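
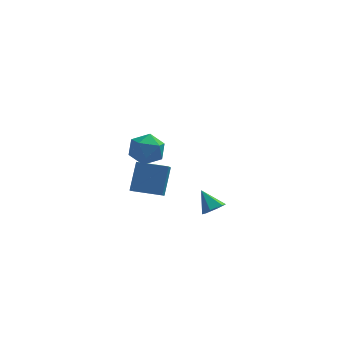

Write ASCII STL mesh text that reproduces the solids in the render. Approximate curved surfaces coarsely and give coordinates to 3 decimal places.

solid 
facet normal -0.989 0.097 0.114
outer loop
vertex -4.196 1.861 -2.786
vertex -3.933 2.836 -1.332
vertex -4.169 3.162 -3.664
endloop
endfacet
facet normal -0.149 -0.551 -0.821
outer loop
vertex -2.567 3.004 -3.848
vertex -4.196 1.861 -2.786
vertex -4.169 3.162 -3.664
endloop
endfacet
facet normal -0.989 0.097 0.114
outer loop
vertex -4.169 3.162 -3.664
vertex -3.933 2.836 -1.332
vertex -3.906 4.137 -2.21
endloop
endfacet
facet normal 0.018 0.829 -0.559
outer loop
vertex -3.906 4.137 -2.21
vertex -2.567 3.004 -3.848
vertex -4.169 3.162 -3.664
endloop
endfacet
facet normal -0.018 -0.829 0.559
outer loop
vertex -4.196 1.861 -2.786
vertex -2.331 2.678 -1.516
vertex -3.933 2.836 -1.332
endloop
endfacet
facet normal -0.149 -0.551 -0.821
outer loop
vertex -2.594 1.703 -2.97
vertex -4.196 1.861 -2.786
vertex -2.567 3.004 -3.848
endloop
endfacet
facet normal -0.018 -0.829 0.559
outer loop
vertex -2.594 1.703 -2.97
vertex -2.331 2.678 -1.516
vertex -4.196 1.861 -2.786
endloop
endfacet
facet normal 0.149 0.551 0.821
outer loop
vertex -3.933 2.836 -1.332
vertex -2.331 2.678 -1.516
vertex -3.906 4.137 -2.21
endloop
endfacet
facet normal 0.018 0.829 -0.559
outer loop
vertex -2.304 3.979 -2.394
vertex -2.567 3.004 -3.848
vertex -3.906 4.137 -2.21
endloop
endfacet
facet normal 0.149 0.551 0.821
outer loop
vertex -3.906 4.137 -2.21
vertex -2.331 2.678 -1.516
vertex -2.304 3.979 -2.394
endloop
endfacet
facet normal 0.989 -0.097 -0.114
outer loop
vertex -2.304 3.979 -2.394
vertex -2.594 1.703 -2.97
vertex -2.567 3.004 -3.848
endloop
endfacet
facet normal 0.989 -0.097 -0.114
outer loop
vertex -2.331 2.678 -1.516
vertex -2.594 1.703 -2.97
vertex -2.304 3.979 -2.394
endloop
endfacet
facet normal 0.500 -0.513 -0.698
outer loop
vertex 0.52 1.007 -3.067
vertex -0.037 0.699 -3.24
vertex 0.131 1.264 -3.535
endloop
endfacet
facet normal 0.378 0.907 0.184
outer loop
vertex 0.52 1.007 -3.067
vertex 0.131 1.264 -3.535
vertex -0.683 1.361 -2.34
endloop
endfacet
facet normal 0.500 -0.513 -0.698
outer loop
vertex 0.131 1.264 -3.535
vertex -0.037 0.699 -3.24
vertex -0.426 0.955 -3.707
endloop
endfacet
facet normal -0.379 0.865 -0.328
outer loop
vertex 0.131 1.264 -3.535
vertex -0.426 0.955 -3.707
vertex -0.683 1.361 -2.34
endloop
endfacet
facet normal 0.499 -0.514 -0.698
outer loop
vertex -0.426 0.955 -3.707
vertex -0.037 0.699 -3.24
vertex -0.595 0.39 -3.412
endloop
endfacet
facet normal -0.959 0.167 -0.230
outer loop
vertex -0.426 0.955 -3.707
vertex -0.595 0.39 -3.412
vertex -0.683 1.361 -2.34
endloop
endfacet
facet normal 0.500 -0.514 -0.697
outer loop
vertex -0.595 0.39 -3.412
vertex -0.037 0.699 -3.24
vertex -0.206 0.133 -2.944
endloop
endfacet
facet normal -0.783 -0.492 0.381
outer loop
vertex -0.595 0.39 -3.412
vertex -0.206 0.133 -2.944
vertex -0.683 1.361 -2.34
endloop
endfacet
facet normal 0.500 -0.514 -0.697
outer loop
vertex -0.206 0.133 -2.944
vertex -0.037 0.699 -3.24
vertex 0.351 0.442 -2.772
endloop
endfacet
facet normal -0.026 -0.449 0.893
outer loop
vertex -0.206 0.133 -2.944
vertex 0.351 0.442 -2.772
vertex -0.683 1.361 -2.34
endloop
endfacet
facet normal 0.500 -0.514 -0.697
outer loop
vertex 0.351 0.442 -2.772
vertex -0.037 0.699 -3.24
vertex 0.52 1.007 -3.067
endloop
endfacet
facet normal 0.554 0.249 0.795
outer loop
vertex 0.351 0.442 -2.772
vertex 0.52 1.007 -3.067
vertex -0.683 1.361 -2.34
endloop
endfacet
facet normal 0.416 0.763 0.494
outer loop
vertex -3.042 -2.015 3.172
vertex -2.869 -2.585 3.907
vertex -2.226 -2.491 3.22
endloop
endfacet
facet normal 0.502 0.839 -0.211
outer loop
vertex -3.042 -2.015 3.172
vertex -2.226 -2.491 3.22
vertex -2.686 -2.423 2.396
endloop
endfacet
facet normal -0.146 0.847 -0.512
outer loop
vertex -3.042 -2.015 3.172
vertex -2.686 -2.423 2.396
vertex -3.614 -2.475 2.574
endloop
endfacet
facet normal -0.631 0.776 0.007
outer loop
vertex -3.042 -2.015 3.172
vertex -3.614 -2.475 2.574
vertex -3.727 -2.575 3.508
endloop
endfacet
facet normal -0.284 0.724 0.628
outer loop
vertex -3.042 -2.015 3.172
vertex -3.727 -2.575 3.508
vertex -2.869 -2.585 3.907
endloop
endfacet
facet normal 0.851 0.266 -0.453
outer loop
vertex -2.686 -2.423 2.396
vertex -2.226 -2.491 3.22
vertex -2.293 -3.245 2.652
endloop
endfacet
facet normal 0.713 0.144 0.687
outer loop
vertex -2.226 -2.491 3.22
vertex -2.869 -2.585 3.907
vertex -2.406 -3.345 3.586
endloop
endfacet
facet normal -0.420 0.081 0.904
outer loop
vertex -2.869 -2.585 3.907
vertex -3.727 -2.575 3.508
vertex -3.334 -3.397 3.764
endloop
endfacet
facet normal -0.981 0.163 -0.101
outer loop
vertex -3.727 -2.575 3.508
vertex -3.614 -2.475 2.574
vertex -3.794 -3.329 2.94
endloop
endfacet
facet normal -0.196 0.278 -0.940
outer loop
vertex -3.614 -2.475 2.574
vertex -2.686 -2.423 2.396
vertex -3.151 -3.235 2.253
endloop
endfacet
facet normal 0.631 -0.776 -0.007
outer loop
vertex -2.978 -3.805 2.988
vertex -2.293 -3.245 2.652
vertex -2.406 -3.345 3.586
endloop
endfacet
facet normal 0.146 -0.847 0.512
outer loop
vertex -2.978 -3.805 2.988
vertex -2.406 -3.345 3.586
vertex -3.334 -3.397 3.764
endloop
endfacet
facet normal -0.502 -0.839 0.211
outer loop
vertex -2.978 -3.805 2.988
vertex -3.334 -3.397 3.764
vertex -3.794 -3.329 2.94
endloop
endfacet
facet normal -0.416 -0.763 -0.494
outer loop
vertex -2.978 -3.805 2.988
vertex -3.794 -3.329 2.94
vertex -3.151 -3.235 2.253
endloop
endfacet
facet normal 0.284 -0.724 -0.628
outer loop
vertex -2.978 -3.805 2.988
vertex -3.151 -3.235 2.253
vertex -2.293 -3.245 2.652
endloop
endfacet
facet normal 0.981 -0.163 0.101
outer loop
vertex -2.406 -3.345 3.586
vertex -2.293 -3.245 2.652
vertex -2.226 -2.491 3.22
endloop
endfacet
facet normal 0.196 -0.278 0.940
outer loop
vertex -3.334 -3.397 3.764
vertex -2.406 -3.345 3.586
vertex -2.869 -2.585 3.907
endloop
endfacet
facet normal -0.851 -0.266 0.453
outer loop
vertex -3.794 -3.329 2.94
vertex -3.334 -3.397 3.764
vertex -3.727 -2.575 3.508
endloop
endfacet
facet normal -0.713 -0.144 -0.687
outer loop
vertex -3.151 -3.235 2.253
vertex -3.794 -3.329 2.94
vertex -3.614 -2.475 2.574
endloop
endfacet
facet normal 0.420 -0.081 -0.904
outer loop
vertex -2.293 -3.245 2.652
vertex -3.151 -3.235 2.253
vertex -2.686 -2.423 2.396
endloop
endfacet

endsolid


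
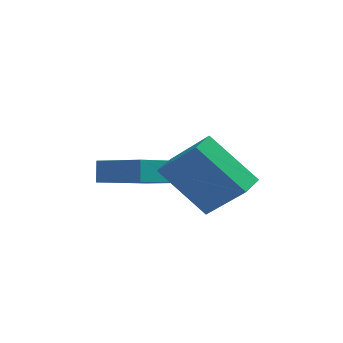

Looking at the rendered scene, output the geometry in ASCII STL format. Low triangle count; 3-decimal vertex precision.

solid 
facet normal -0.580 0.326 -0.746
outer loop
vertex 0.39 1.419 2.84
vertex 0.745 2.157 2.886
vertex 1.908 0.78 1.381
endloop
endfacet
facet normal -0.433 -0.900 -0.056
outer loop
vertex 3.115 0.103 2.934
vertex 0.39 1.419 2.84
vertex 1.908 0.78 1.381
endloop
endfacet
facet normal -0.580 0.326 -0.746
outer loop
vertex 1.908 0.78 1.381
vertex 0.745 2.157 2.886
vertex 2.263 1.518 1.427
endloop
endfacet
facet normal 0.690 -0.291 -0.663
outer loop
vertex 2.263 1.518 1.427
vertex 3.115 0.103 2.934
vertex 1.908 0.78 1.381
endloop
endfacet
facet normal -0.690 0.291 0.663
outer loop
vertex 0.39 1.419 2.84
vertex 1.952 1.48 4.439
vertex 0.745 2.157 2.886
endloop
endfacet
facet normal -0.433 -0.900 -0.056
outer loop
vertex 1.597 0.742 4.393
vertex 0.39 1.419 2.84
vertex 3.115 0.103 2.934
endloop
endfacet
facet normal -0.690 0.291 0.663
outer loop
vertex 1.597 0.742 4.393
vertex 1.952 1.48 4.439
vertex 0.39 1.419 2.84
endloop
endfacet
facet normal 0.433 0.900 0.056
outer loop
vertex 0.745 2.157 2.886
vertex 1.952 1.48 4.439
vertex 2.263 1.518 1.427
endloop
endfacet
facet normal 0.690 -0.291 -0.663
outer loop
vertex 3.47 0.841 2.98
vertex 3.115 0.103 2.934
vertex 2.263 1.518 1.427
endloop
endfacet
facet normal 0.433 0.900 0.056
outer loop
vertex 2.263 1.518 1.427
vertex 1.952 1.48 4.439
vertex 3.47 0.841 2.98
endloop
endfacet
facet normal 0.580 -0.326 0.746
outer loop
vertex 3.47 0.841 2.98
vertex 1.597 0.742 4.393
vertex 3.115 0.103 2.934
endloop
endfacet
facet normal 0.580 -0.326 0.746
outer loop
vertex 1.952 1.48 4.439
vertex 1.597 0.742 4.393
vertex 3.47 0.841 2.98
endloop
endfacet
facet normal -0.755 0.515 -0.407
outer loop
vertex -1.693 3.521 1.781
vertex -0.265 4.886 0.86
vertex -1.662 3.029 1.101
endloop
endfacet
facet normal -0.655 -0.626 0.423
outer loop
vertex -0.175 2.014 1.9
vertex -1.693 3.521 1.781
vertex -1.662 3.029 1.101
endloop
endfacet
facet normal -0.755 0.515 -0.406
outer loop
vertex -1.662 3.029 1.101
vertex -0.265 4.886 0.86
vertex -0.234 4.394 0.179
endloop
endfacet
facet normal 0.036 -0.585 -0.810
outer loop
vertex -0.234 4.394 0.179
vertex -0.175 2.014 1.9
vertex -1.662 3.029 1.101
endloop
endfacet
facet normal -0.036 0.585 0.810
outer loop
vertex -1.693 3.521 1.781
vertex 1.222 3.871 1.659
vertex -0.265 4.886 0.86
endloop
endfacet
facet normal -0.655 -0.626 0.423
outer loop
vertex -0.206 2.506 2.581
vertex -1.693 3.521 1.781
vertex -0.175 2.014 1.9
endloop
endfacet
facet normal -0.036 0.585 0.810
outer loop
vertex -0.206 2.506 2.581
vertex 1.222 3.871 1.659
vertex -1.693 3.521 1.781
endloop
endfacet
facet normal 0.655 0.626 -0.423
outer loop
vertex -0.265 4.886 0.86
vertex 1.222 3.871 1.659
vertex -0.234 4.394 0.179
endloop
endfacet
facet normal 0.037 -0.585 -0.810
outer loop
vertex 1.253 3.379 0.979
vertex -0.175 2.014 1.9
vertex -0.234 4.394 0.179
endloop
endfacet
facet normal 0.655 0.626 -0.423
outer loop
vertex -0.234 4.394 0.179
vertex 1.222 3.871 1.659
vertex 1.253 3.379 0.979
endloop
endfacet
facet normal 0.755 -0.515 0.407
outer loop
vertex 1.253 3.379 0.979
vertex -0.206 2.506 2.581
vertex -0.175 2.014 1.9
endloop
endfacet
facet normal 0.755 -0.515 0.407
outer loop
vertex 1.222 3.871 1.659
vertex -0.206 2.506 2.581
vertex 1.253 3.379 0.979
endloop
endfacet

endsolid


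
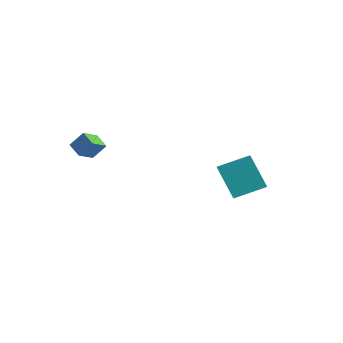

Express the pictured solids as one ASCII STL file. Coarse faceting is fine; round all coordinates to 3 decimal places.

solid 
facet normal -0.435 -0.489 -0.756
outer loop
vertex -1.684 -3.586 -1.636
vertex -2.431 -3.377 -1.341
vertex -1.667 -2.692 -2.224
endloop
endfacet
facet normal 0.900 -0.251 -0.356
outer loop
vertex -1.249 -2.223 -1.499
vertex -1.684 -3.586 -1.636
vertex -1.667 -2.692 -2.224
endloop
endfacet
facet normal -0.435 -0.489 -0.756
outer loop
vertex -1.667 -2.692 -2.224
vertex -2.431 -3.377 -1.341
vertex -2.414 -2.484 -1.929
endloop
endfacet
facet normal 0.016 0.835 -0.549
outer loop
vertex -2.414 -2.484 -1.929
vertex -1.249 -2.223 -1.499
vertex -1.667 -2.692 -2.224
endloop
endfacet
facet normal -0.017 -0.835 0.550
outer loop
vertex -1.684 -3.586 -1.636
vertex -2.013 -2.908 -0.616
vertex -2.431 -3.377 -1.341
endloop
endfacet
facet normal 0.900 -0.251 -0.356
outer loop
vertex -1.266 -3.116 -0.911
vertex -1.684 -3.586 -1.636
vertex -1.249 -2.223 -1.499
endloop
endfacet
facet normal -0.015 -0.835 0.550
outer loop
vertex -1.266 -3.116 -0.911
vertex -2.013 -2.908 -0.616
vertex -1.684 -3.586 -1.636
endloop
endfacet
facet normal -0.900 0.252 0.356
outer loop
vertex -2.431 -3.377 -1.341
vertex -2.013 -2.908 -0.616
vertex -2.414 -2.484 -1.929
endloop
endfacet
facet normal 0.016 0.835 -0.550
outer loop
vertex -1.996 -2.014 -1.204
vertex -1.249 -2.223 -1.499
vertex -2.414 -2.484 -1.929
endloop
endfacet
facet normal -0.900 0.251 0.356
outer loop
vertex -2.414 -2.484 -1.929
vertex -2.013 -2.908 -0.616
vertex -1.996 -2.014 -1.204
endloop
endfacet
facet normal 0.435 0.489 0.756
outer loop
vertex -1.996 -2.014 -1.204
vertex -1.266 -3.116 -0.911
vertex -1.249 -2.223 -1.499
endloop
endfacet
facet normal 0.435 0.489 0.756
outer loop
vertex -2.013 -2.908 -0.616
vertex -1.266 -3.116 -0.911
vertex -1.996 -2.014 -1.204
endloop
endfacet
facet normal -0.632 0.145 0.761
outer loop
vertex 2.999 0.449 -2.45
vertex 3.953 1.659 -1.888
vertex 2.186 1.497 -3.326
endloop
endfacet
facet normal -0.582 -0.738 -0.342
outer loop
vertex 3.387 1.221 -4.772
vertex 2.999 0.449 -2.45
vertex 2.186 1.497 -3.326
endloop
endfacet
facet normal -0.632 0.145 0.761
outer loop
vertex 2.186 1.497 -3.326
vertex 3.953 1.659 -1.888
vertex 3.14 2.707 -2.764
endloop
endfacet
facet normal -0.512 0.659 -0.551
outer loop
vertex 3.14 2.707 -2.764
vertex 3.387 1.221 -4.772
vertex 2.186 1.497 -3.326
endloop
endfacet
facet normal 0.512 -0.659 0.551
outer loop
vertex 2.999 0.449 -2.45
vertex 5.154 1.383 -3.334
vertex 3.953 1.659 -1.888
endloop
endfacet
facet normal -0.582 -0.738 -0.342
outer loop
vertex 4.2 0.173 -3.896
vertex 2.999 0.449 -2.45
vertex 3.387 1.221 -4.772
endloop
endfacet
facet normal 0.512 -0.659 0.551
outer loop
vertex 4.2 0.173 -3.896
vertex 5.154 1.383 -3.334
vertex 2.999 0.449 -2.45
endloop
endfacet
facet normal 0.582 0.738 0.342
outer loop
vertex 3.953 1.659 -1.888
vertex 5.154 1.383 -3.334
vertex 3.14 2.707 -2.764
endloop
endfacet
facet normal -0.512 0.659 -0.551
outer loop
vertex 4.341 2.431 -4.21
vertex 3.387 1.221 -4.772
vertex 3.14 2.707 -2.764
endloop
endfacet
facet normal 0.582 0.738 0.342
outer loop
vertex 3.14 2.707 -2.764
vertex 5.154 1.383 -3.334
vertex 4.341 2.431 -4.21
endloop
endfacet
facet normal 0.632 -0.145 -0.761
outer loop
vertex 4.341 2.431 -4.21
vertex 4.2 0.173 -3.896
vertex 3.387 1.221 -4.772
endloop
endfacet
facet normal 0.632 -0.145 -0.761
outer loop
vertex 5.154 1.383 -3.334
vertex 4.2 0.173 -3.896
vertex 4.341 2.431 -4.21
endloop
endfacet

endsolid


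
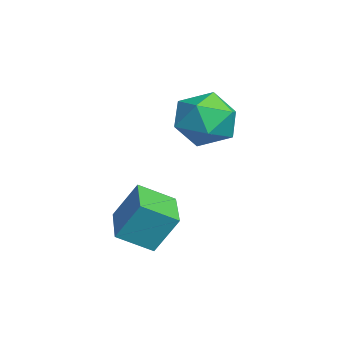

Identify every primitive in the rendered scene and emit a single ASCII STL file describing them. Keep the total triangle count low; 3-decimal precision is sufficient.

solid 
facet normal -0.995 0.053 0.085
outer loop
vertex -1.561 0.027 -1.456
vertex -1.415 0.752 -0.197
vertex -1.557 1.154 -2.105
endloop
endfacet
facet normal -0.100 -0.496 -0.862
outer loop
vertex 0.055 1.068 -2.243
vertex -1.561 0.027 -1.456
vertex -1.557 1.154 -2.105
endloop
endfacet
facet normal -0.995 0.053 0.085
outer loop
vertex -1.557 1.154 -2.105
vertex -1.415 0.752 -0.197
vertex -1.411 1.878 -0.846
endloop
endfacet
facet normal 0.004 0.867 -0.499
outer loop
vertex -1.411 1.878 -0.846
vertex 0.055 1.068 -2.243
vertex -1.557 1.154 -2.105
endloop
endfacet
facet normal -0.003 -0.866 0.499
outer loop
vertex -1.561 0.027 -1.456
vertex 0.197 0.666 -0.335
vertex -1.415 0.752 -0.197
endloop
endfacet
facet normal -0.100 -0.497 -0.862
outer loop
vertex 0.051 -0.058 -1.594
vertex -1.561 0.027 -1.456
vertex 0.055 1.068 -2.243
endloop
endfacet
facet normal -0.003 -0.867 0.499
outer loop
vertex 0.051 -0.058 -1.594
vertex 0.197 0.666 -0.335
vertex -1.561 0.027 -1.456
endloop
endfacet
facet normal 0.100 0.497 0.862
outer loop
vertex -1.415 0.752 -0.197
vertex 0.197 0.666 -0.335
vertex -1.411 1.878 -0.846
endloop
endfacet
facet normal 0.003 0.866 -0.499
outer loop
vertex 0.201 1.793 -0.984
vertex 0.055 1.068 -2.243
vertex -1.411 1.878 -0.846
endloop
endfacet
facet normal 0.100 0.496 0.862
outer loop
vertex -1.411 1.878 -0.846
vertex 0.197 0.666 -0.335
vertex 0.201 1.793 -0.984
endloop
endfacet
facet normal 0.995 -0.053 -0.085
outer loop
vertex 0.201 1.793 -0.984
vertex 0.051 -0.058 -1.594
vertex 0.055 1.068 -2.243
endloop
endfacet
facet normal 0.995 -0.053 -0.085
outer loop
vertex 0.197 0.666 -0.335
vertex 0.051 -0.058 -1.594
vertex 0.201 1.793 -0.984
endloop
endfacet
facet normal -0.042 0.783 0.621
outer loop
vertex -3.467 3.96 1.826
vertex -3.355 3.261 2.714
vertex -2.433 3.703 2.219
endloop
endfacet
facet normal 0.243 0.970 -0.006
outer loop
vertex -3.467 3.96 1.826
vertex -2.433 3.703 2.219
vertex -2.622 3.744 1.1
endloop
endfacet
facet normal -0.233 0.824 -0.516
outer loop
vertex -3.467 3.96 1.826
vertex -2.622 3.744 1.1
vertex -3.66 3.328 0.903
endloop
endfacet
facet normal -0.812 0.547 -0.205
outer loop
vertex -3.467 3.96 1.826
vertex -3.66 3.328 0.903
vertex -4.113 3.03 1.901
endloop
endfacet
facet normal -0.693 0.521 0.498
outer loop
vertex -3.467 3.96 1.826
vertex -4.113 3.03 1.901
vertex -3.355 3.261 2.714
endloop
endfacet
facet normal 0.819 0.562 -0.118
outer loop
vertex -2.622 3.744 1.1
vertex -2.433 3.703 2.219
vertex -1.987 2.91 1.539
endloop
endfacet
facet normal 0.357 0.259 0.897
outer loop
vertex -2.433 3.703 2.219
vertex -3.355 3.261 2.714
vertex -2.44 2.612 2.537
endloop
endfacet
facet normal -0.698 -0.164 0.697
outer loop
vertex -3.355 3.261 2.714
vertex -4.113 3.03 1.901
vertex -3.478 2.196 2.34
endloop
endfacet
facet normal -0.889 -0.123 -0.440
outer loop
vertex -4.113 3.03 1.901
vertex -3.66 3.328 0.903
vertex -3.667 2.237 1.221
endloop
endfacet
facet normal 0.049 0.326 -0.944
outer loop
vertex -3.66 3.328 0.903
vertex -2.622 3.744 1.1
vertex -2.745 2.679 0.726
endloop
endfacet
facet normal 0.812 -0.547 0.205
outer loop
vertex -2.633 1.98 1.614
vertex -1.987 2.91 1.539
vertex -2.44 2.612 2.537
endloop
endfacet
facet normal 0.233 -0.824 0.516
outer loop
vertex -2.633 1.98 1.614
vertex -2.44 2.612 2.537
vertex -3.478 2.196 2.34
endloop
endfacet
facet normal -0.243 -0.970 0.006
outer loop
vertex -2.633 1.98 1.614
vertex -3.478 2.196 2.34
vertex -3.667 2.237 1.221
endloop
endfacet
facet normal 0.042 -0.783 -0.621
outer loop
vertex -2.633 1.98 1.614
vertex -3.667 2.237 1.221
vertex -2.745 2.679 0.726
endloop
endfacet
facet normal 0.693 -0.521 -0.498
outer loop
vertex -2.633 1.98 1.614
vertex -2.745 2.679 0.726
vertex -1.987 2.91 1.539
endloop
endfacet
facet normal 0.889 0.123 0.440
outer loop
vertex -2.44 2.612 2.537
vertex -1.987 2.91 1.539
vertex -2.433 3.703 2.219
endloop
endfacet
facet normal -0.049 -0.326 0.944
outer loop
vertex -3.478 2.196 2.34
vertex -2.44 2.612 2.537
vertex -3.355 3.261 2.714
endloop
endfacet
facet normal -0.819 -0.562 0.118
outer loop
vertex -3.667 2.237 1.221
vertex -3.478 2.196 2.34
vertex -4.113 3.03 1.901
endloop
endfacet
facet normal -0.357 -0.259 -0.897
outer loop
vertex -2.745 2.679 0.726
vertex -3.667 2.237 1.221
vertex -3.66 3.328 0.903
endloop
endfacet
facet normal 0.698 0.164 -0.697
outer loop
vertex -1.987 2.91 1.539
vertex -2.745 2.679 0.726
vertex -2.622 3.744 1.1
endloop
endfacet

endsolid


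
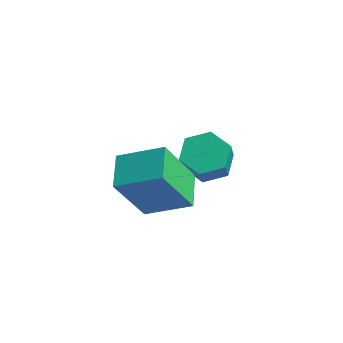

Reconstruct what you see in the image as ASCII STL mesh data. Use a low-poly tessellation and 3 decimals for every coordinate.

solid 
facet normal -0.739 0.533 0.412
outer loop
vertex -0.404 -2.766 -1.301
vertex 0.649 -1.763 -0.708
vertex -0.53 -1.645 -2.976
endloop
endfacet
facet normal -0.670 -0.639 -0.377
outer loop
vertex 0.431 -2.337 -3.512
vertex -0.404 -2.766 -1.301
vertex -0.53 -1.645 -2.976
endloop
endfacet
facet normal -0.740 0.532 0.412
outer loop
vertex -0.53 -1.645 -2.976
vertex 0.649 -1.763 -0.708
vertex 0.522 -0.642 -2.383
endloop
endfacet
facet normal -0.062 0.556 -0.829
outer loop
vertex 0.522 -0.642 -2.383
vertex 0.431 -2.337 -3.512
vertex -0.53 -1.645 -2.976
endloop
endfacet
facet normal 0.062 -0.556 0.829
outer loop
vertex -0.404 -2.766 -1.301
vertex 1.61 -2.455 -1.244
vertex 0.649 -1.763 -0.708
endloop
endfacet
facet normal -0.670 -0.639 -0.377
outer loop
vertex 0.558 -3.458 -1.837
vertex -0.404 -2.766 -1.301
vertex 0.431 -2.337 -3.512
endloop
endfacet
facet normal 0.062 -0.556 0.829
outer loop
vertex 0.558 -3.458 -1.837
vertex 1.61 -2.455 -1.244
vertex -0.404 -2.766 -1.301
endloop
endfacet
facet normal 0.670 0.639 0.377
outer loop
vertex 0.649 -1.763 -0.708
vertex 1.61 -2.455 -1.244
vertex 0.522 -0.642 -2.383
endloop
endfacet
facet normal -0.062 0.556 -0.829
outer loop
vertex 1.484 -1.334 -2.919
vertex 0.431 -2.337 -3.512
vertex 0.522 -0.642 -2.383
endloop
endfacet
facet normal 0.670 0.639 0.377
outer loop
vertex 0.522 -0.642 -2.383
vertex 1.61 -2.455 -1.244
vertex 1.484 -1.334 -2.919
endloop
endfacet
facet normal 0.739 -0.532 -0.412
outer loop
vertex 1.484 -1.334 -2.919
vertex 0.558 -3.458 -1.837
vertex 0.431 -2.337 -3.512
endloop
endfacet
facet normal 0.740 -0.532 -0.412
outer loop
vertex 1.61 -2.455 -1.244
vertex 0.558 -3.458 -1.837
vertex 1.484 -1.334 -2.919
endloop
endfacet
facet normal -0.568 0.453 -0.687
outer loop
vertex -0.188 1.04 -3.397
vertex -0.854 0.764 -3.028
vertex -0.541 1.48 -2.815
endloop
endfacet
facet normal 0.698 0.707 -0.111
outer loop
vertex -0.188 1.04 -3.397
vertex -0.541 1.48 -2.815
vertex 0.801 0.252 -2.201
endloop
endfacet
facet normal 0.698 0.707 -0.111
outer loop
vertex 0.801 0.252 -2.201
vertex -0.541 1.48 -2.815
vertex 0.448 0.692 -1.62
endloop
endfacet
facet normal 0.568 -0.453 0.688
outer loop
vertex 0.801 0.252 -2.201
vertex 0.448 0.692 -1.62
vertex 0.134 -0.024 -1.832
endloop
endfacet
facet normal -0.568 0.453 -0.687
outer loop
vertex -0.541 1.48 -2.815
vertex -0.854 0.764 -3.028
vertex -1.207 1.204 -2.446
endloop
endfacet
facet normal -0.028 0.824 0.566
outer loop
vertex -0.541 1.48 -2.815
vertex -1.207 1.204 -2.446
vertex 0.448 0.692 -1.62
endloop
endfacet
facet normal -0.028 0.824 0.566
outer loop
vertex 0.448 0.692 -1.62
vertex -1.207 1.204 -2.446
vertex -0.218 0.416 -1.251
endloop
endfacet
facet normal 0.568 -0.453 0.687
outer loop
vertex 0.448 0.692 -1.62
vertex -0.218 0.416 -1.251
vertex 0.134 -0.024 -1.832
endloop
endfacet
facet normal -0.568 0.453 -0.687
outer loop
vertex -1.207 1.204 -2.446
vertex -0.854 0.764 -3.028
vertex -1.521 0.488 -2.659
endloop
endfacet
facet normal -0.726 0.117 0.678
outer loop
vertex -1.207 1.204 -2.446
vertex -1.521 0.488 -2.659
vertex -0.218 0.416 -1.251
endloop
endfacet
facet normal -0.726 0.118 0.678
outer loop
vertex -0.218 0.416 -1.251
vertex -1.521 0.488 -2.659
vertex -0.532 -0.3 -1.463
endloop
endfacet
facet normal 0.568 -0.453 0.687
outer loop
vertex -0.218 0.416 -1.251
vertex -0.532 -0.3 -1.463
vertex 0.134 -0.024 -1.832
endloop
endfacet
facet normal -0.568 0.453 -0.688
outer loop
vertex -1.521 0.488 -2.659
vertex -0.854 0.764 -3.028
vertex -1.168 0.048 -3.24
endloop
endfacet
facet normal -0.698 -0.707 0.111
outer loop
vertex -1.521 0.488 -2.659
vertex -1.168 0.048 -3.24
vertex -0.532 -0.3 -1.463
endloop
endfacet
facet normal -0.698 -0.707 0.111
outer loop
vertex -0.532 -0.3 -1.463
vertex -1.168 0.048 -3.24
vertex -0.179 -0.74 -2.045
endloop
endfacet
facet normal 0.568 -0.453 0.687
outer loop
vertex -0.532 -0.3 -1.463
vertex -0.179 -0.74 -2.045
vertex 0.134 -0.024 -1.832
endloop
endfacet
facet normal -0.568 0.453 -0.687
outer loop
vertex -1.168 0.048 -3.24
vertex -0.854 0.764 -3.028
vertex -0.502 0.324 -3.609
endloop
endfacet
facet normal 0.028 -0.824 -0.566
outer loop
vertex -1.168 0.048 -3.24
vertex -0.502 0.324 -3.609
vertex -0.179 -0.74 -2.045
endloop
endfacet
facet normal 0.028 -0.824 -0.566
outer loop
vertex -0.179 -0.74 -2.045
vertex -0.502 0.324 -3.609
vertex 0.487 -0.464 -2.414
endloop
endfacet
facet normal 0.568 -0.453 0.687
outer loop
vertex -0.179 -0.74 -2.045
vertex 0.487 -0.464 -2.414
vertex 0.134 -0.024 -1.832
endloop
endfacet
facet normal -0.568 0.453 -0.687
outer loop
vertex -0.502 0.324 -3.609
vertex -0.854 0.764 -3.028
vertex -0.188 1.04 -3.397
endloop
endfacet
facet normal 0.726 -0.117 -0.678
outer loop
vertex -0.502 0.324 -3.609
vertex -0.188 1.04 -3.397
vertex 0.487 -0.464 -2.414
endloop
endfacet
facet normal 0.726 -0.117 -0.678
outer loop
vertex 0.487 -0.464 -2.414
vertex -0.188 1.04 -3.397
vertex 0.801 0.252 -2.201
endloop
endfacet
facet normal 0.568 -0.453 0.687
outer loop
vertex 0.487 -0.464 -2.414
vertex 0.801 0.252 -2.201
vertex 0.134 -0.024 -1.832
endloop
endfacet

endsolid


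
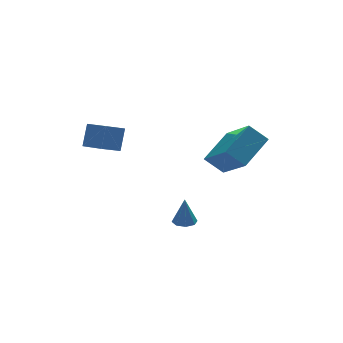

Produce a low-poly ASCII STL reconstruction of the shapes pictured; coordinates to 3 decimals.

solid 
facet normal -0.628 0.426 0.651
outer loop
vertex 0.8 -0.453 -0.352
vertex 2.11 0.32 0.407
vertex 0.583 1.159 -1.616
endloop
endfacet
facet normal -0.771 -0.454 -0.447
outer loop
vertex 1.23 0.72 -2.287
vertex 0.8 -0.453 -0.352
vertex 0.583 1.159 -1.616
endloop
endfacet
facet normal -0.628 0.426 0.651
outer loop
vertex 0.583 1.159 -1.616
vertex 2.11 0.32 0.407
vertex 1.893 1.931 -0.857
endloop
endfacet
facet normal -0.106 0.782 -0.614
outer loop
vertex 1.893 1.931 -0.857
vertex 1.23 0.72 -2.287
vertex 0.583 1.159 -1.616
endloop
endfacet
facet normal 0.106 -0.782 0.614
outer loop
vertex 0.8 -0.453 -0.352
vertex 2.757 -0.119 -0.264
vertex 2.11 0.32 0.407
endloop
endfacet
facet normal -0.771 -0.454 -0.447
outer loop
vertex 1.447 -0.891 -1.023
vertex 0.8 -0.453 -0.352
vertex 1.23 0.72 -2.287
endloop
endfacet
facet normal 0.106 -0.783 0.613
outer loop
vertex 1.447 -0.891 -1.023
vertex 2.757 -0.119 -0.264
vertex 0.8 -0.453 -0.352
endloop
endfacet
facet normal 0.771 0.454 0.446
outer loop
vertex 2.11 0.32 0.407
vertex 2.757 -0.119 -0.264
vertex 1.893 1.931 -0.857
endloop
endfacet
facet normal -0.106 0.783 -0.613
outer loop
vertex 2.54 1.493 -1.528
vertex 1.23 0.72 -2.287
vertex 1.893 1.931 -0.857
endloop
endfacet
facet normal 0.771 0.454 0.447
outer loop
vertex 1.893 1.931 -0.857
vertex 2.757 -0.119 -0.264
vertex 2.54 1.493 -1.528
endloop
endfacet
facet normal 0.628 -0.426 -0.651
outer loop
vertex 2.54 1.493 -1.528
vertex 1.447 -0.891 -1.023
vertex 1.23 0.72 -2.287
endloop
endfacet
facet normal 0.628 -0.426 -0.651
outer loop
vertex 2.757 -0.119 -0.264
vertex 1.447 -0.891 -1.023
vertex 2.54 1.493 -1.528
endloop
endfacet
facet normal -0.018 -0.034 -0.999
outer loop
vertex -0.241 0.284 -4.256
vertex -0.681 0.049 -4.24
vertex -0.537 0.527 -4.259
endloop
endfacet
facet normal 0.600 0.734 0.318
outer loop
vertex -0.241 0.284 -4.256
vertex -0.537 0.527 -4.259
vertex -0.659 0.091 -3.02
endloop
endfacet
facet normal -0.018 -0.034 -0.999
outer loop
vertex -0.537 0.527 -4.259
vertex -0.681 0.049 -4.24
vertex -0.917 0.489 -4.251
endloop
endfacet
facet normal -0.087 0.942 0.323
outer loop
vertex -0.537 0.527 -4.259
vertex -0.917 0.489 -4.251
vertex -0.659 0.091 -3.02
endloop
endfacet
facet normal -0.019 -0.035 -0.999
outer loop
vertex -0.917 0.489 -4.251
vertex -0.681 0.049 -4.24
vertex -1.16 0.194 -4.236
endloop
endfacet
facet normal -0.715 0.607 0.346
outer loop
vertex -0.917 0.489 -4.251
vertex -1.16 0.194 -4.236
vertex -0.659 0.091 -3.02
endloop
endfacet
facet normal -0.019 -0.036 -0.999
outer loop
vertex -1.16 0.194 -4.236
vertex -0.681 0.049 -4.24
vertex -1.122 -0.187 -4.223
endloop
endfacet
facet normal -0.924 -0.079 0.374
outer loop
vertex -1.16 0.194 -4.236
vertex -1.122 -0.187 -4.223
vertex -0.659 0.091 -3.02
endloop
endfacet
facet normal -0.019 -0.036 -0.999
outer loop
vertex -1.122 -0.187 -4.223
vertex -0.681 0.049 -4.24
vertex -0.826 -0.43 -4.22
endloop
endfacet
facet normal -0.587 -0.710 0.390
outer loop
vertex -1.122 -0.187 -4.223
vertex -0.826 -0.43 -4.22
vertex -0.659 0.091 -3.02
endloop
endfacet
facet normal -0.020 -0.036 -0.999
outer loop
vertex -0.826 -0.43 -4.22
vertex -0.681 0.049 -4.24
vertex -0.445 -0.392 -4.229
endloop
endfacet
facet normal 0.101 -0.918 0.384
outer loop
vertex -0.826 -0.43 -4.22
vertex -0.445 -0.392 -4.229
vertex -0.659 0.091 -3.02
endloop
endfacet
facet normal -0.017 -0.034 -0.999
outer loop
vertex -0.445 -0.392 -4.229
vertex -0.681 0.049 -4.24
vertex -0.203 -0.096 -4.243
endloop
endfacet
facet normal 0.730 -0.580 0.361
outer loop
vertex -0.445 -0.392 -4.229
vertex -0.203 -0.096 -4.243
vertex -0.659 0.091 -3.02
endloop
endfacet
facet normal -0.017 -0.036 -0.999
outer loop
vertex -0.203 -0.096 -4.243
vertex -0.681 0.049 -4.24
vertex -0.241 0.284 -4.256
endloop
endfacet
facet normal 0.937 0.105 0.333
outer loop
vertex -0.203 -0.096 -4.243
vertex -0.241 0.284 -4.256
vertex -0.659 0.091 -3.02
endloop
endfacet
facet normal -0.330 -0.406 -0.852
outer loop
vertex -2.586 1.976 -0.889
vertex -3.418 1.831 -0.498
vertex -2.965 3.102 -1.279
endloop
endfacet
facet normal 0.894 0.155 -0.420
outer loop
vertex -2.602 3.549 -0.342
vertex -2.586 1.976 -0.889
vertex -2.965 3.102 -1.279
endloop
endfacet
facet normal -0.330 -0.406 -0.852
outer loop
vertex -2.965 3.102 -1.279
vertex -3.418 1.831 -0.498
vertex -3.797 2.957 -0.888
endloop
endfacet
facet normal -0.303 0.900 -0.312
outer loop
vertex -3.797 2.957 -0.888
vertex -2.602 3.549 -0.342
vertex -2.965 3.102 -1.279
endloop
endfacet
facet normal 0.303 -0.900 0.312
outer loop
vertex -2.586 1.976 -0.889
vertex -3.055 2.278 0.439
vertex -3.418 1.831 -0.498
endloop
endfacet
facet normal 0.894 0.155 -0.420
outer loop
vertex -2.223 2.423 0.048
vertex -2.586 1.976 -0.889
vertex -2.602 3.549 -0.342
endloop
endfacet
facet normal 0.303 -0.900 0.312
outer loop
vertex -2.223 2.423 0.048
vertex -3.055 2.278 0.439
vertex -2.586 1.976 -0.889
endloop
endfacet
facet normal -0.894 -0.155 0.420
outer loop
vertex -3.418 1.831 -0.498
vertex -3.055 2.278 0.439
vertex -3.797 2.957 -0.888
endloop
endfacet
facet normal -0.303 0.900 -0.312
outer loop
vertex -3.434 3.404 0.049
vertex -2.602 3.549 -0.342
vertex -3.797 2.957 -0.888
endloop
endfacet
facet normal -0.894 -0.155 0.420
outer loop
vertex -3.797 2.957 -0.888
vertex -3.055 2.278 0.439
vertex -3.434 3.404 0.049
endloop
endfacet
facet normal 0.330 0.406 0.852
outer loop
vertex -3.434 3.404 0.049
vertex -2.223 2.423 0.048
vertex -2.602 3.549 -0.342
endloop
endfacet
facet normal 0.330 0.406 0.852
outer loop
vertex -3.055 2.278 0.439
vertex -2.223 2.423 0.048
vertex -3.434 3.404 0.049
endloop
endfacet

endsolid


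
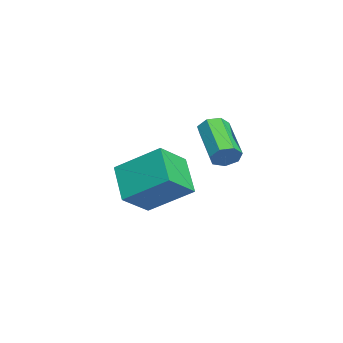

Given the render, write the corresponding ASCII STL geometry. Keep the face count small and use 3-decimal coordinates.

solid 
facet normal -0.612 0.543 -0.575
outer loop
vertex -3.356 -3.036 -2.325
vertex -2.915 -1.254 -1.112
vertex -1.94 -2.625 -3.443
endloop
endfacet
facet normal -0.200 -0.810 -0.551
outer loop
vertex -0.925 -3.526 -2.488
vertex -3.356 -3.036 -2.325
vertex -1.94 -2.625 -3.443
endloop
endfacet
facet normal -0.612 0.543 -0.575
outer loop
vertex -1.94 -2.625 -3.443
vertex -2.915 -1.254 -1.112
vertex -1.5 -0.843 -2.23
endloop
endfacet
facet normal 0.765 0.222 -0.604
outer loop
vertex -1.5 -0.843 -2.23
vertex -0.925 -3.526 -2.488
vertex -1.94 -2.625 -3.443
endloop
endfacet
facet normal -0.765 -0.222 0.604
outer loop
vertex -3.356 -3.036 -2.325
vertex -1.9 -2.155 -0.157
vertex -2.915 -1.254 -1.112
endloop
endfacet
facet normal -0.200 -0.810 -0.551
outer loop
vertex -2.34 -3.937 -1.37
vertex -3.356 -3.036 -2.325
vertex -0.925 -3.526 -2.488
endloop
endfacet
facet normal -0.765 -0.222 0.604
outer loop
vertex -2.34 -3.937 -1.37
vertex -1.9 -2.155 -0.157
vertex -3.356 -3.036 -2.325
endloop
endfacet
facet normal 0.200 0.810 0.551
outer loop
vertex -2.915 -1.254 -1.112
vertex -1.9 -2.155 -0.157
vertex -1.5 -0.843 -2.23
endloop
endfacet
facet normal 0.765 0.222 -0.604
outer loop
vertex -0.484 -1.744 -1.275
vertex -0.925 -3.526 -2.488
vertex -1.5 -0.843 -2.23
endloop
endfacet
facet normal 0.200 0.810 0.551
outer loop
vertex -1.5 -0.843 -2.23
vertex -1.9 -2.155 -0.157
vertex -0.484 -1.744 -1.275
endloop
endfacet
facet normal 0.612 -0.543 0.575
outer loop
vertex -0.484 -1.744 -1.275
vertex -2.34 -3.937 -1.37
vertex -0.925 -3.526 -2.488
endloop
endfacet
facet normal 0.612 -0.543 0.575
outer loop
vertex -1.9 -2.155 -0.157
vertex -2.34 -3.937 -1.37
vertex -0.484 -1.744 -1.275
endloop
endfacet
facet normal 0.846 0.267 -0.461
outer loop
vertex 2.757 0.176 1.497
vertex 2.438 0.395 1.039
vertex 2.62 0.677 1.536
endloop
endfacet
facet normal 0.465 0.058 0.884
outer loop
vertex 2.757 0.176 1.497
vertex 2.62 0.677 1.536
vertex 1.142 -0.333 2.38
endloop
endfacet
facet normal 0.464 0.060 0.884
outer loop
vertex 1.142 -0.333 2.38
vertex 2.62 0.677 1.536
vertex 1.005 0.168 2.418
endloop
endfacet
facet normal -0.845 -0.266 0.463
outer loop
vertex 1.142 -0.333 2.38
vertex 1.005 0.168 2.418
vertex 0.822 -0.115 1.921
endloop
endfacet
facet normal 0.846 0.267 -0.461
outer loop
vertex 2.62 0.677 1.536
vertex 2.438 0.395 1.039
vertex 2.346 0.965 1.2
endloop
endfacet
facet normal 0.084 0.789 0.608
outer loop
vertex 2.62 0.677 1.536
vertex 2.346 0.965 1.2
vertex 1.005 0.168 2.418
endloop
endfacet
facet normal 0.083 0.789 0.608
outer loop
vertex 1.005 0.168 2.418
vertex 2.346 0.965 1.2
vertex 0.73 0.456 2.082
endloop
endfacet
facet normal -0.845 -0.267 0.463
outer loop
vertex 1.005 0.168 2.418
vertex 0.73 0.456 2.082
vertex 0.822 -0.115 1.921
endloop
endfacet
facet normal 0.846 0.267 -0.462
outer loop
vertex 2.346 0.965 1.2
vertex 2.438 0.395 1.039
vertex 2.141 0.824 0.743
endloop
endfacet
facet normal -0.359 0.925 -0.124
outer loop
vertex 2.346 0.965 1.2
vertex 2.141 0.824 0.743
vertex 0.73 0.456 2.082
endloop
endfacet
facet normal -0.359 0.925 -0.124
outer loop
vertex 0.73 0.456 2.082
vertex 2.141 0.824 0.743
vertex 0.525 0.315 1.625
endloop
endfacet
facet normal -0.846 -0.267 0.462
outer loop
vertex 0.73 0.456 2.082
vertex 0.525 0.315 1.625
vertex 0.822 -0.115 1.921
endloop
endfacet
facet normal 0.846 0.266 -0.462
outer loop
vertex 2.141 0.824 0.743
vertex 2.438 0.395 1.039
vertex 2.159 0.359 0.508
endloop
endfacet
facet normal -0.532 0.365 -0.764
outer loop
vertex 2.141 0.824 0.743
vertex 2.159 0.359 0.508
vertex 0.525 0.315 1.625
endloop
endfacet
facet normal -0.532 0.363 -0.765
outer loop
vertex 0.525 0.315 1.625
vertex 2.159 0.359 0.508
vertex 0.544 -0.15 1.391
endloop
endfacet
facet normal -0.846 -0.267 0.461
outer loop
vertex 0.525 0.315 1.625
vertex 0.544 -0.15 1.391
vertex 0.822 -0.115 1.921
endloop
endfacet
facet normal 0.846 0.267 -0.462
outer loop
vertex 2.159 0.359 0.508
vertex 2.438 0.395 1.039
vertex 2.388 -0.079 0.674
endloop
endfacet
facet normal -0.304 -0.472 -0.827
outer loop
vertex 2.159 0.359 0.508
vertex 2.388 -0.079 0.674
vertex 0.544 -0.15 1.391
endloop
endfacet
facet normal -0.304 -0.470 -0.828
outer loop
vertex 0.544 -0.15 1.391
vertex 2.388 -0.079 0.674
vertex 0.772 -0.588 1.556
endloop
endfacet
facet normal -0.846 -0.267 0.461
outer loop
vertex 0.544 -0.15 1.391
vertex 0.772 -0.588 1.556
vertex 0.822 -0.115 1.921
endloop
endfacet
facet normal 0.846 0.267 -0.462
outer loop
vertex 2.388 -0.079 0.674
vertex 2.438 0.395 1.039
vertex 2.654 -0.16 1.114
endloop
endfacet
facet normal 0.153 -0.951 -0.268
outer loop
vertex 2.388 -0.079 0.674
vertex 2.654 -0.16 1.114
vertex 0.772 -0.588 1.556
endloop
endfacet
facet normal 0.153 -0.951 -0.268
outer loop
vertex 0.772 -0.588 1.556
vertex 2.654 -0.16 1.114
vertex 1.038 -0.669 1.996
endloop
endfacet
facet normal -0.846 -0.267 0.462
outer loop
vertex 0.772 -0.588 1.556
vertex 1.038 -0.669 1.996
vertex 0.822 -0.115 1.921
endloop
endfacet
facet normal 0.846 0.267 -0.462
outer loop
vertex 2.654 -0.16 1.114
vertex 2.438 0.395 1.039
vertex 2.757 0.176 1.497
endloop
endfacet
facet normal 0.495 -0.715 0.494
outer loop
vertex 2.654 -0.16 1.114
vertex 2.757 0.176 1.497
vertex 1.038 -0.669 1.996
endloop
endfacet
facet normal 0.495 -0.716 0.492
outer loop
vertex 1.038 -0.669 1.996
vertex 2.757 0.176 1.497
vertex 1.142 -0.333 2.38
endloop
endfacet
facet normal -0.845 -0.267 0.463
outer loop
vertex 1.038 -0.669 1.996
vertex 1.142 -0.333 2.38
vertex 0.822 -0.115 1.921
endloop
endfacet

endsolid


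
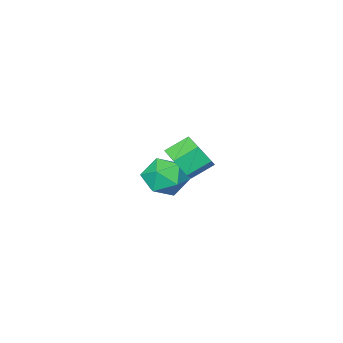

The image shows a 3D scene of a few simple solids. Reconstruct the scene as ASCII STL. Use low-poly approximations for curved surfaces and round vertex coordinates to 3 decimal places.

solid 
facet normal 0.785 -0.319 -0.531
outer loop
vertex 2.404 0.501 3.793
vertex 2.116 0.881 3.139
vertex 2.616 1.268 3.645
endloop
endfacet
facet normal 0.562 0.004 0.827
outer loop
vertex 2.404 0.501 3.793
vertex 2.616 1.268 3.645
vertex 1.572 0.838 4.356
endloop
endfacet
facet normal 0.561 0.005 0.828
outer loop
vertex 1.572 0.838 4.356
vertex 2.616 1.268 3.645
vertex 1.783 1.606 4.208
endloop
endfacet
facet normal -0.786 0.318 0.531
outer loop
vertex 1.572 0.838 4.356
vertex 1.783 1.606 4.208
vertex 1.284 1.219 3.701
endloop
endfacet
facet normal 0.785 -0.319 -0.531
outer loop
vertex 2.616 1.268 3.645
vertex 2.116 0.881 3.139
vertex 2.328 1.649 2.991
endloop
endfacet
facet normal 0.507 0.823 0.256
outer loop
vertex 2.616 1.268 3.645
vertex 2.328 1.649 2.991
vertex 1.783 1.606 4.208
endloop
endfacet
facet normal 0.507 0.823 0.256
outer loop
vertex 1.783 1.606 4.208
vertex 2.328 1.649 2.991
vertex 1.495 1.987 3.553
endloop
endfacet
facet normal -0.786 0.318 0.531
outer loop
vertex 1.783 1.606 4.208
vertex 1.495 1.987 3.553
vertex 1.284 1.219 3.701
endloop
endfacet
facet normal 0.785 -0.319 -0.531
outer loop
vertex 2.328 1.649 2.991
vertex 2.116 0.881 3.139
vertex 1.828 1.262 2.484
endloop
endfacet
facet normal -0.054 0.819 -0.572
outer loop
vertex 2.328 1.649 2.991
vertex 1.828 1.262 2.484
vertex 1.495 1.987 3.553
endloop
endfacet
facet normal -0.056 0.818 -0.572
outer loop
vertex 1.495 1.987 3.553
vertex 1.828 1.262 2.484
vertex 0.996 1.599 3.047
endloop
endfacet
facet normal -0.786 0.318 0.531
outer loop
vertex 1.495 1.987 3.553
vertex 0.996 1.599 3.047
vertex 1.284 1.219 3.701
endloop
endfacet
facet normal 0.786 -0.318 -0.531
outer loop
vertex 1.828 1.262 2.484
vertex 2.116 0.881 3.139
vertex 1.617 0.494 2.632
endloop
endfacet
facet normal -0.562 -0.005 -0.827
outer loop
vertex 1.828 1.262 2.484
vertex 1.617 0.494 2.632
vertex 0.996 1.599 3.047
endloop
endfacet
facet normal -0.561 -0.005 -0.828
outer loop
vertex 0.996 1.599 3.047
vertex 1.617 0.494 2.632
vertex 0.784 0.832 3.195
endloop
endfacet
facet normal -0.785 0.319 0.531
outer loop
vertex 0.996 1.599 3.047
vertex 0.784 0.832 3.195
vertex 1.284 1.219 3.701
endloop
endfacet
facet normal 0.786 -0.318 -0.531
outer loop
vertex 1.617 0.494 2.632
vertex 2.116 0.881 3.139
vertex 1.905 0.113 3.287
endloop
endfacet
facet normal -0.507 -0.823 -0.256
outer loop
vertex 1.617 0.494 2.632
vertex 1.905 0.113 3.287
vertex 0.784 0.832 3.195
endloop
endfacet
facet normal -0.507 -0.823 -0.256
outer loop
vertex 0.784 0.832 3.195
vertex 1.905 0.113 3.287
vertex 1.072 0.451 3.849
endloop
endfacet
facet normal -0.785 0.319 0.531
outer loop
vertex 0.784 0.832 3.195
vertex 1.072 0.451 3.849
vertex 1.284 1.219 3.701
endloop
endfacet
facet normal 0.786 -0.318 -0.531
outer loop
vertex 1.905 0.113 3.287
vertex 2.116 0.881 3.139
vertex 2.404 0.501 3.793
endloop
endfacet
facet normal 0.055 -0.818 0.573
outer loop
vertex 1.905 0.113 3.287
vertex 2.404 0.501 3.793
vertex 1.072 0.451 3.849
endloop
endfacet
facet normal 0.055 -0.819 0.571
outer loop
vertex 1.072 0.451 3.849
vertex 2.404 0.501 3.793
vertex 1.572 0.838 4.356
endloop
endfacet
facet normal -0.785 0.319 0.531
outer loop
vertex 1.072 0.451 3.849
vertex 1.572 0.838 4.356
vertex 1.284 1.219 3.701
endloop
endfacet
facet normal -0.383 0.874 0.300
outer loop
vertex -1.495 -2.654 -0.349
vertex -1.059 -2.777 0.565
vertex -0.554 -2.299 -0.182
endloop
endfacet
facet normal -0.260 0.878 -0.403
outer loop
vertex -1.495 -2.654 -0.349
vertex -0.554 -2.299 -0.182
vertex -0.773 -2.767 -1.061
endloop
endfacet
facet normal -0.632 0.343 -0.695
outer loop
vertex -1.495 -2.654 -0.349
vertex -0.773 -2.767 -1.061
vertex -1.413 -3.535 -0.858
endloop
endfacet
facet normal -0.985 0.009 -0.173
outer loop
vertex -1.495 -2.654 -0.349
vertex -1.413 -3.535 -0.858
vertex -1.59 -3.541 0.147
endloop
endfacet
facet normal -0.832 0.336 0.442
outer loop
vertex -1.495 -2.654 -0.349
vertex -1.59 -3.541 0.147
vertex -1.059 -2.777 0.565
endloop
endfacet
facet normal 0.433 0.746 -0.505
outer loop
vertex -0.773 -2.767 -1.061
vertex -0.554 -2.299 -0.182
vertex 0.11 -2.959 -0.587
endloop
endfacet
facet normal 0.234 0.740 0.631
outer loop
vertex -0.554 -2.299 -0.182
vertex -1.059 -2.777 0.565
vertex -0.067 -2.965 0.418
endloop
endfacet
facet normal -0.491 -0.130 0.861
outer loop
vertex -1.059 -2.777 0.565
vertex -1.59 -3.541 0.147
vertex -0.707 -3.733 0.621
endloop
endfacet
facet normal -0.739 -0.661 -0.134
outer loop
vertex -1.59 -3.541 0.147
vertex -1.413 -3.535 -0.858
vertex -0.926 -4.201 -0.258
endloop
endfacet
facet normal -0.168 -0.119 -0.979
outer loop
vertex -1.413 -3.535 -0.858
vertex -0.773 -2.767 -1.061
vertex -0.421 -3.723 -1.005
endloop
endfacet
facet normal 0.985 -0.009 0.173
outer loop
vertex 0.015 -3.846 -0.091
vertex 0.11 -2.959 -0.587
vertex -0.067 -2.965 0.418
endloop
endfacet
facet normal 0.632 -0.343 0.695
outer loop
vertex 0.015 -3.846 -0.091
vertex -0.067 -2.965 0.418
vertex -0.707 -3.733 0.621
endloop
endfacet
facet normal 0.260 -0.878 0.403
outer loop
vertex 0.015 -3.846 -0.091
vertex -0.707 -3.733 0.621
vertex -0.926 -4.201 -0.258
endloop
endfacet
facet normal 0.383 -0.874 -0.300
outer loop
vertex 0.015 -3.846 -0.091
vertex -0.926 -4.201 -0.258
vertex -0.421 -3.723 -1.005
endloop
endfacet
facet normal 0.832 -0.336 -0.442
outer loop
vertex 0.015 -3.846 -0.091
vertex -0.421 -3.723 -1.005
vertex 0.11 -2.959 -0.587
endloop
endfacet
facet normal 0.739 0.661 0.134
outer loop
vertex -0.067 -2.965 0.418
vertex 0.11 -2.959 -0.587
vertex -0.554 -2.299 -0.182
endloop
endfacet
facet normal 0.168 0.119 0.979
outer loop
vertex -0.707 -3.733 0.621
vertex -0.067 -2.965 0.418
vertex -1.059 -2.777 0.565
endloop
endfacet
facet normal -0.433 -0.746 0.505
outer loop
vertex -0.926 -4.201 -0.258
vertex -0.707 -3.733 0.621
vertex -1.59 -3.541 0.147
endloop
endfacet
facet normal -0.234 -0.740 -0.631
outer loop
vertex -0.421 -3.723 -1.005
vertex -0.926 -4.201 -0.258
vertex -1.413 -3.535 -0.858
endloop
endfacet
facet normal 0.491 0.130 -0.861
outer loop
vertex 0.11 -2.959 -0.587
vertex -0.421 -3.723 -1.005
vertex -0.773 -2.767 -1.061
endloop
endfacet

endsolid


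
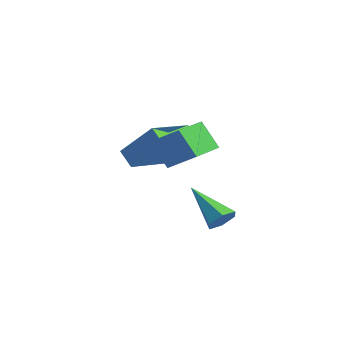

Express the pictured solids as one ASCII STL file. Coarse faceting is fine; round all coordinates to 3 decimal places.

solid 
facet normal -0.561 0.828 -0.004
outer loop
vertex 1.856 3.113 4.118
vertex 2.431 3.498 3.041
vertex 0.924 2.478 3.394
endloop
endfacet
facet normal -0.449 -0.301 0.842
outer loop
vertex 1.749 1.262 3.399
vertex 1.856 3.113 4.118
vertex 0.924 2.478 3.394
endloop
endfacet
facet normal -0.561 0.828 -0.003
outer loop
vertex 0.924 2.478 3.394
vertex 2.431 3.498 3.041
vertex 1.499 2.864 2.317
endloop
endfacet
facet normal -0.695 -0.474 -0.541
outer loop
vertex 1.499 2.864 2.317
vertex 1.749 1.262 3.399
vertex 0.924 2.478 3.394
endloop
endfacet
facet normal 0.695 0.474 0.541
outer loop
vertex 1.856 3.113 4.118
vertex 3.256 2.282 3.046
vertex 2.431 3.498 3.041
endloop
endfacet
facet normal -0.449 -0.301 0.841
outer loop
vertex 2.681 1.896 4.123
vertex 1.856 3.113 4.118
vertex 1.749 1.262 3.399
endloop
endfacet
facet normal 0.695 0.473 0.541
outer loop
vertex 2.681 1.896 4.123
vertex 3.256 2.282 3.046
vertex 1.856 3.113 4.118
endloop
endfacet
facet normal 0.449 0.301 -0.841
outer loop
vertex 2.431 3.498 3.041
vertex 3.256 2.282 3.046
vertex 1.499 2.864 2.317
endloop
endfacet
facet normal -0.695 -0.474 -0.541
outer loop
vertex 2.324 1.647 2.322
vertex 1.749 1.262 3.399
vertex 1.499 2.864 2.317
endloop
endfacet
facet normal 0.449 0.301 -0.842
outer loop
vertex 1.499 2.864 2.317
vertex 3.256 2.282 3.046
vertex 2.324 1.647 2.322
endloop
endfacet
facet normal 0.561 -0.828 0.003
outer loop
vertex 2.324 1.647 2.322
vertex 2.681 1.896 4.123
vertex 1.749 1.262 3.399
endloop
endfacet
facet normal 0.561 -0.828 0.003
outer loop
vertex 3.256 2.282 3.046
vertex 2.681 1.896 4.123
vertex 2.324 1.647 2.322
endloop
endfacet
facet normal 0.740 0.286 -0.608
outer loop
vertex 2.424 3.653 -0.174
vertex 2.007 3.843 -0.592
vertex 2.212 4.235 -0.158
endloop
endfacet
facet normal 0.358 0.105 0.928
outer loop
vertex 2.424 3.653 -0.174
vertex 2.212 4.235 -0.158
vertex 0.593 3.297 0.572
endloop
endfacet
facet normal 0.740 0.286 -0.608
outer loop
vertex 2.212 4.235 -0.158
vertex 2.007 3.843 -0.592
vertex 1.795 4.425 -0.576
endloop
endfacet
facet normal -0.206 0.797 0.568
outer loop
vertex 2.212 4.235 -0.158
vertex 1.795 4.425 -0.576
vertex 0.593 3.297 0.572
endloop
endfacet
facet normal 0.738 0.286 -0.611
outer loop
vertex 1.795 4.425 -0.576
vertex 2.007 3.843 -0.592
vertex 1.589 4.032 -1.009
endloop
endfacet
facet normal -0.764 0.615 -0.195
outer loop
vertex 1.795 4.425 -0.576
vertex 1.589 4.032 -1.009
vertex 0.593 3.297 0.572
endloop
endfacet
facet normal 0.738 0.286 -0.611
outer loop
vertex 1.589 4.032 -1.009
vertex 2.007 3.843 -0.592
vertex 1.801 3.45 -1.025
endloop
endfacet
facet normal -0.758 -0.260 -0.598
outer loop
vertex 1.589 4.032 -1.009
vertex 1.801 3.45 -1.025
vertex 0.593 3.297 0.572
endloop
endfacet
facet normal 0.740 0.284 -0.610
outer loop
vertex 1.801 3.45 -1.025
vertex 2.007 3.843 -0.592
vertex 2.218 3.26 -0.608
endloop
endfacet
facet normal -0.195 -0.951 -0.239
outer loop
vertex 1.801 3.45 -1.025
vertex 2.218 3.26 -0.608
vertex 0.593 3.297 0.572
endloop
endfacet
facet normal 0.740 0.285 -0.609
outer loop
vertex 2.218 3.26 -0.608
vertex 2.007 3.843 -0.592
vertex 2.424 3.653 -0.174
endloop
endfacet
facet normal 0.363 -0.770 0.525
outer loop
vertex 2.218 3.26 -0.608
vertex 2.424 3.653 -0.174
vertex 0.593 3.297 0.572
endloop
endfacet
facet normal -0.588 -0.392 -0.707
outer loop
vertex -1.798 1.625 1.802
vertex -2.575 3.363 1.484
vertex -1.188 1.788 1.204
endloop
endfacet
facet normal 0.402 -0.901 0.165
outer loop
vertex -0.065 2.537 2.556
vertex -1.798 1.625 1.802
vertex -1.188 1.788 1.204
endloop
endfacet
facet normal -0.588 -0.392 -0.708
outer loop
vertex -1.188 1.788 1.204
vertex -2.575 3.363 1.484
vertex -1.965 3.526 0.887
endloop
endfacet
facet normal 0.702 0.188 -0.687
outer loop
vertex -1.965 3.526 0.887
vertex -0.065 2.537 2.556
vertex -1.188 1.788 1.204
endloop
endfacet
facet normal -0.702 -0.188 0.687
outer loop
vertex -1.798 1.625 1.802
vertex -1.452 4.112 2.836
vertex -2.575 3.363 1.484
endloop
endfacet
facet normal 0.402 -0.901 0.165
outer loop
vertex -0.675 2.374 3.153
vertex -1.798 1.625 1.802
vertex -0.065 2.537 2.556
endloop
endfacet
facet normal -0.701 -0.188 0.687
outer loop
vertex -0.675 2.374 3.153
vertex -1.452 4.112 2.836
vertex -1.798 1.625 1.802
endloop
endfacet
facet normal -0.402 0.901 -0.165
outer loop
vertex -2.575 3.363 1.484
vertex -1.452 4.112 2.836
vertex -1.965 3.526 0.887
endloop
endfacet
facet normal 0.702 0.188 -0.687
outer loop
vertex -0.842 4.275 2.238
vertex -0.065 2.537 2.556
vertex -1.965 3.526 0.887
endloop
endfacet
facet normal -0.402 0.901 -0.165
outer loop
vertex -1.965 3.526 0.887
vertex -1.452 4.112 2.836
vertex -0.842 4.275 2.238
endloop
endfacet
facet normal 0.588 0.392 0.708
outer loop
vertex -0.842 4.275 2.238
vertex -0.675 2.374 3.153
vertex -0.065 2.537 2.556
endloop
endfacet
facet normal 0.588 0.392 0.707
outer loop
vertex -1.452 4.112 2.836
vertex -0.675 2.374 3.153
vertex -0.842 4.275 2.238
endloop
endfacet

endsolid


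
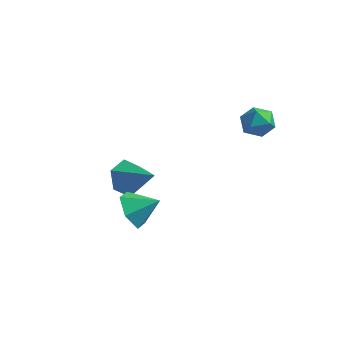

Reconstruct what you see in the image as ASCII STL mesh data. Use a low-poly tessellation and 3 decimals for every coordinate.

solid 
facet normal -0.834 0.163 -0.528
outer loop
vertex -3.256 1.673 -4.079
vertex -3.758 1.184 -3.437
vertex -3.64 2.121 -3.334
endloop
endfacet
facet normal 0.693 0.717 -0.074
outer loop
vertex -3.256 1.673 -4.079
vertex -3.64 2.121 -3.334
vertex -2.282 0.896 -2.503
endloop
endfacet
facet normal -0.833 0.163 -0.528
outer loop
vertex -3.64 2.121 -3.334
vertex -3.758 1.184 -3.437
vertex -4.142 1.631 -2.693
endloop
endfacet
facet normal 0.204 0.694 0.690
outer loop
vertex -3.64 2.121 -3.334
vertex -4.142 1.631 -2.693
vertex -2.282 0.896 -2.503
endloop
endfacet
facet normal -0.834 0.162 -0.528
outer loop
vertex -4.142 1.631 -2.693
vertex -3.758 1.184 -3.437
vertex -4.259 0.694 -2.796
endloop
endfacet
facet normal -0.137 -0.091 0.986
outer loop
vertex -4.142 1.631 -2.693
vertex -4.259 0.694 -2.796
vertex -2.282 0.896 -2.503
endloop
endfacet
facet normal -0.834 0.163 -0.527
outer loop
vertex -4.259 0.694 -2.796
vertex -3.758 1.184 -3.437
vertex -3.875 0.247 -3.541
endloop
endfacet
facet normal 0.011 -0.855 0.518
outer loop
vertex -4.259 0.694 -2.796
vertex -3.875 0.247 -3.541
vertex -2.282 0.896 -2.503
endloop
endfacet
facet normal -0.833 0.163 -0.528
outer loop
vertex -3.875 0.247 -3.541
vertex -3.758 1.184 -3.437
vertex -3.373 0.736 -4.182
endloop
endfacet
facet normal 0.498 -0.832 -0.244
outer loop
vertex -3.875 0.247 -3.541
vertex -3.373 0.736 -4.182
vertex -2.282 0.896 -2.503
endloop
endfacet
facet normal -0.833 0.162 -0.528
outer loop
vertex -3.373 0.736 -4.182
vertex -3.758 1.184 -3.437
vertex -3.256 1.673 -4.079
endloop
endfacet
facet normal 0.840 -0.045 -0.541
outer loop
vertex -3.373 0.736 -4.182
vertex -3.256 1.673 -4.079
vertex -2.282 0.896 -2.503
endloop
endfacet
facet normal -0.784 -0.355 -0.508
outer loop
vertex -1.575 -1.216 -3.699
vertex -1.996 -1.49 -2.858
vertex -2.165 -0.596 -3.222
endloop
endfacet
facet normal 0.555 0.770 -0.315
outer loop
vertex -1.575 -1.216 -3.699
vertex -2.165 -0.596 -3.222
vertex -0.984 -1.03 -2.202
endloop
endfacet
facet normal -0.785 -0.355 -0.508
outer loop
vertex -2.165 -0.596 -3.222
vertex -1.996 -1.49 -2.858
vertex -2.586 -0.87 -2.38
endloop
endfacet
facet normal 0.057 0.941 0.335
outer loop
vertex -2.165 -0.596 -3.222
vertex -2.586 -0.87 -2.38
vertex -0.984 -1.03 -2.202
endloop
endfacet
facet normal -0.785 -0.355 -0.508
outer loop
vertex -2.586 -0.87 -2.38
vertex -1.996 -1.49 -2.858
vertex -2.417 -1.763 -2.016
endloop
endfacet
facet normal -0.067 0.366 0.928
outer loop
vertex -2.586 -0.87 -2.38
vertex -2.417 -1.763 -2.016
vertex -0.984 -1.03 -2.202
endloop
endfacet
facet normal -0.784 -0.357 -0.508
outer loop
vertex -2.417 -1.763 -2.016
vertex -1.996 -1.49 -2.858
vertex -1.826 -2.383 -2.493
endloop
endfacet
facet normal 0.307 -0.379 0.873
outer loop
vertex -2.417 -1.763 -2.016
vertex -1.826 -2.383 -2.493
vertex -0.984 -1.03 -2.202
endloop
endfacet
facet normal -0.784 -0.357 -0.507
outer loop
vertex -1.826 -2.383 -2.493
vertex -1.996 -1.49 -2.858
vertex -1.406 -2.109 -3.335
endloop
endfacet
facet normal 0.805 -0.549 0.223
outer loop
vertex -1.826 -2.383 -2.493
vertex -1.406 -2.109 -3.335
vertex -0.984 -1.03 -2.202
endloop
endfacet
facet normal -0.784 -0.356 -0.508
outer loop
vertex -1.406 -2.109 -3.335
vertex -1.996 -1.49 -2.858
vertex -1.575 -1.216 -3.699
endloop
endfacet
facet normal 0.929 0.025 -0.370
outer loop
vertex -1.406 -2.109 -3.335
vertex -1.575 -1.216 -3.699
vertex -0.984 -1.03 -2.202
endloop
endfacet
facet normal -0.946 0.228 0.232
outer loop
vertex 1.188 2.21 1.331
vertex 1.2 1.664 1.915
vertex 1.419 2.418 2.067
endloop
endfacet
facet normal -0.606 0.795 -0.034
outer loop
vertex 1.188 2.21 1.331
vertex 1.419 2.418 2.067
vertex 1.816 2.693 1.431
endloop
endfacet
facet normal -0.372 0.625 -0.686
outer loop
vertex 1.188 2.21 1.331
vertex 1.816 2.693 1.431
vertex 1.843 2.11 0.885
endloop
endfacet
facet normal -0.567 -0.047 -0.822
outer loop
vertex 1.188 2.21 1.331
vertex 1.843 2.11 0.885
vertex 1.462 1.474 1.184
endloop
endfacet
facet normal -0.922 -0.292 -0.254
outer loop
vertex 1.188 2.21 1.331
vertex 1.462 1.474 1.184
vertex 1.2 1.664 1.915
endloop
endfacet
facet normal -0.037 0.925 0.377
outer loop
vertex 1.816 2.693 1.431
vertex 1.419 2.418 2.067
vertex 2.218 2.446 2.076
endloop
endfacet
facet normal -0.586 0.007 0.810
outer loop
vertex 1.419 2.418 2.067
vertex 1.2 1.664 1.915
vertex 1.837 1.81 2.375
endloop
endfacet
facet normal -0.548 -0.836 0.021
outer loop
vertex 1.2 1.664 1.915
vertex 1.462 1.474 1.184
vertex 1.864 1.227 1.829
endloop
endfacet
facet normal 0.025 -0.438 -0.899
outer loop
vertex 1.462 1.474 1.184
vertex 1.843 2.11 0.885
vertex 2.261 1.502 1.193
endloop
endfacet
facet normal 0.341 0.651 -0.678
outer loop
vertex 1.843 2.11 0.885
vertex 1.816 2.693 1.431
vertex 2.48 2.256 1.345
endloop
endfacet
facet normal 0.567 0.047 0.822
outer loop
vertex 2.492 1.71 1.929
vertex 2.218 2.446 2.076
vertex 1.837 1.81 2.375
endloop
endfacet
facet normal 0.372 -0.625 0.686
outer loop
vertex 2.492 1.71 1.929
vertex 1.837 1.81 2.375
vertex 1.864 1.227 1.829
endloop
endfacet
facet normal 0.606 -0.795 0.034
outer loop
vertex 2.492 1.71 1.929
vertex 1.864 1.227 1.829
vertex 2.261 1.502 1.193
endloop
endfacet
facet normal 0.946 -0.228 -0.232
outer loop
vertex 2.492 1.71 1.929
vertex 2.261 1.502 1.193
vertex 2.48 2.256 1.345
endloop
endfacet
facet normal 0.922 0.292 0.254
outer loop
vertex 2.492 1.71 1.929
vertex 2.48 2.256 1.345
vertex 2.218 2.446 2.076
endloop
endfacet
facet normal -0.025 0.438 0.899
outer loop
vertex 1.837 1.81 2.375
vertex 2.218 2.446 2.076
vertex 1.419 2.418 2.067
endloop
endfacet
facet normal -0.341 -0.651 0.678
outer loop
vertex 1.864 1.227 1.829
vertex 1.837 1.81 2.375
vertex 1.2 1.664 1.915
endloop
endfacet
facet normal 0.037 -0.925 -0.377
outer loop
vertex 2.261 1.502 1.193
vertex 1.864 1.227 1.829
vertex 1.462 1.474 1.184
endloop
endfacet
facet normal 0.586 -0.007 -0.810
outer loop
vertex 2.48 2.256 1.345
vertex 2.261 1.502 1.193
vertex 1.843 2.11 0.885
endloop
endfacet
facet normal 0.548 0.836 -0.021
outer loop
vertex 2.218 2.446 2.076
vertex 2.48 2.256 1.345
vertex 1.816 2.693 1.431
endloop
endfacet

endsolid


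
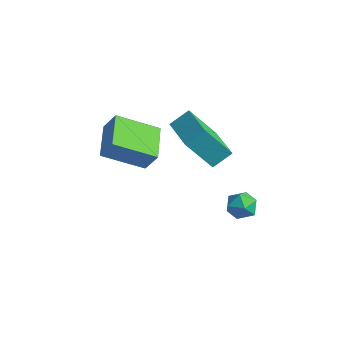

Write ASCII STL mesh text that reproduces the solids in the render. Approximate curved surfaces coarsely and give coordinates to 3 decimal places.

solid 
facet normal -0.713 0.643 0.280
outer loop
vertex -0.776 -0.267 3.639
vertex 0.232 1.267 2.683
vertex -1.341 -0.483 2.696
endloop
endfacet
facet normal -0.487 -0.741 0.462
outer loop
vertex -0.072 -1.627 2.197
vertex -0.776 -0.267 3.639
vertex -1.341 -0.483 2.696
endloop
endfacet
facet normal -0.713 0.643 0.280
outer loop
vertex -1.341 -0.483 2.696
vertex 0.232 1.267 2.683
vertex -0.333 1.051 1.74
endloop
endfacet
facet normal -0.505 -0.193 -0.841
outer loop
vertex -0.333 1.051 1.74
vertex -0.072 -1.627 2.197
vertex -1.341 -0.483 2.696
endloop
endfacet
facet normal 0.505 0.193 0.841
outer loop
vertex -0.776 -0.267 3.639
vertex 1.501 0.123 2.184
vertex 0.232 1.267 2.683
endloop
endfacet
facet normal -0.487 -0.741 0.462
outer loop
vertex 0.493 -1.411 3.14
vertex -0.776 -0.267 3.639
vertex -0.072 -1.627 2.197
endloop
endfacet
facet normal 0.505 0.193 0.841
outer loop
vertex 0.493 -1.411 3.14
vertex 1.501 0.123 2.184
vertex -0.776 -0.267 3.639
endloop
endfacet
facet normal 0.487 0.741 -0.462
outer loop
vertex 0.232 1.267 2.683
vertex 1.501 0.123 2.184
vertex -0.333 1.051 1.74
endloop
endfacet
facet normal -0.505 -0.193 -0.841
outer loop
vertex 0.936 -0.093 1.241
vertex -0.072 -1.627 2.197
vertex -0.333 1.051 1.74
endloop
endfacet
facet normal 0.487 0.741 -0.462
outer loop
vertex -0.333 1.051 1.74
vertex 1.501 0.123 2.184
vertex 0.936 -0.093 1.241
endloop
endfacet
facet normal 0.713 -0.643 -0.280
outer loop
vertex 0.936 -0.093 1.241
vertex 0.493 -1.411 3.14
vertex -0.072 -1.627 2.197
endloop
endfacet
facet normal 0.713 -0.643 -0.280
outer loop
vertex 1.501 0.123 2.184
vertex 0.493 -1.411 3.14
vertex 0.936 -0.093 1.241
endloop
endfacet
facet normal -0.924 0.362 -0.119
outer loop
vertex 0.862 1.239 3.331
vertex 1.105 2.059 3.941
vertex 1.441 2.212 1.793
endloop
endfacet
facet normal -0.232 -0.780 -0.581
outer loop
vertex 3.355 1.461 2.039
vertex 0.862 1.239 3.331
vertex 1.441 2.212 1.793
endloop
endfacet
facet normal -0.924 0.363 -0.119
outer loop
vertex 1.441 2.212 1.793
vertex 1.105 2.059 3.941
vertex 1.685 3.032 2.403
endloop
endfacet
facet normal 0.303 0.509 -0.806
outer loop
vertex 1.685 3.032 2.403
vertex 3.355 1.461 2.039
vertex 1.441 2.212 1.793
endloop
endfacet
facet normal -0.303 -0.509 0.805
outer loop
vertex 0.862 1.239 3.331
vertex 3.019 1.308 4.187
vertex 1.105 2.059 3.941
endloop
endfacet
facet normal -0.232 -0.780 -0.581
outer loop
vertex 2.775 0.488 3.577
vertex 0.862 1.239 3.331
vertex 3.355 1.461 2.039
endloop
endfacet
facet normal -0.303 -0.509 0.806
outer loop
vertex 2.775 0.488 3.577
vertex 3.019 1.308 4.187
vertex 0.862 1.239 3.331
endloop
endfacet
facet normal 0.232 0.780 0.581
outer loop
vertex 1.105 2.059 3.941
vertex 3.019 1.308 4.187
vertex 1.685 3.032 2.403
endloop
endfacet
facet normal 0.303 0.509 -0.805
outer loop
vertex 3.598 2.281 2.649
vertex 3.355 1.461 2.039
vertex 1.685 3.032 2.403
endloop
endfacet
facet normal 0.232 0.780 0.581
outer loop
vertex 1.685 3.032 2.403
vertex 3.019 1.308 4.187
vertex 3.598 2.281 2.649
endloop
endfacet
facet normal 0.924 -0.363 0.119
outer loop
vertex 3.598 2.281 2.649
vertex 2.775 0.488 3.577
vertex 3.355 1.461 2.039
endloop
endfacet
facet normal 0.924 -0.363 0.118
outer loop
vertex 3.019 1.308 4.187
vertex 2.775 0.488 3.577
vertex 3.598 2.281 2.649
endloop
endfacet
facet normal 0.026 0.511 0.859
outer loop
vertex 2.323 4.214 -1.639
vertex 2.61 3.589 -1.276
vertex 3.092 4.108 -1.599
endloop
endfacet
facet normal 0.115 0.947 0.301
outer loop
vertex 2.323 4.214 -1.639
vertex 3.092 4.108 -1.599
vertex 2.768 4.358 -2.261
endloop
endfacet
facet normal -0.455 0.882 -0.122
outer loop
vertex 2.323 4.214 -1.639
vertex 2.768 4.358 -2.261
vertex 2.086 3.994 -2.347
endloop
endfacet
facet normal -0.897 0.407 0.174
outer loop
vertex 2.323 4.214 -1.639
vertex 2.086 3.994 -2.347
vertex 1.988 3.519 -1.738
endloop
endfacet
facet normal -0.600 0.178 0.780
outer loop
vertex 2.323 4.214 -1.639
vertex 1.988 3.519 -1.738
vertex 2.61 3.589 -1.276
endloop
endfacet
facet normal 0.687 0.724 -0.063
outer loop
vertex 2.768 4.358 -2.261
vertex 3.092 4.108 -1.599
vertex 3.332 3.821 -2.282
endloop
endfacet
facet normal 0.542 0.019 0.840
outer loop
vertex 3.092 4.108 -1.599
vertex 2.61 3.589 -1.276
vertex 3.234 3.346 -1.673
endloop
endfacet
facet normal -0.470 -0.522 0.712
outer loop
vertex 2.61 3.589 -1.276
vertex 1.988 3.519 -1.738
vertex 2.552 2.982 -1.759
endloop
endfacet
facet normal -0.951 -0.151 -0.271
outer loop
vertex 1.988 3.519 -1.738
vertex 2.086 3.994 -2.347
vertex 2.228 3.232 -2.421
endloop
endfacet
facet normal -0.236 0.619 -0.749
outer loop
vertex 2.086 3.994 -2.347
vertex 2.768 4.358 -2.261
vertex 2.71 3.751 -2.744
endloop
endfacet
facet normal 0.897 -0.407 -0.174
outer loop
vertex 2.997 3.126 -2.381
vertex 3.332 3.821 -2.282
vertex 3.234 3.346 -1.673
endloop
endfacet
facet normal 0.455 -0.882 0.122
outer loop
vertex 2.997 3.126 -2.381
vertex 3.234 3.346 -1.673
vertex 2.552 2.982 -1.759
endloop
endfacet
facet normal -0.115 -0.947 -0.301
outer loop
vertex 2.997 3.126 -2.381
vertex 2.552 2.982 -1.759
vertex 2.228 3.232 -2.421
endloop
endfacet
facet normal -0.026 -0.511 -0.859
outer loop
vertex 2.997 3.126 -2.381
vertex 2.228 3.232 -2.421
vertex 2.71 3.751 -2.744
endloop
endfacet
facet normal 0.600 -0.178 -0.780
outer loop
vertex 2.997 3.126 -2.381
vertex 2.71 3.751 -2.744
vertex 3.332 3.821 -2.282
endloop
endfacet
facet normal 0.951 0.151 0.271
outer loop
vertex 3.234 3.346 -1.673
vertex 3.332 3.821 -2.282
vertex 3.092 4.108 -1.599
endloop
endfacet
facet normal 0.236 -0.619 0.749
outer loop
vertex 2.552 2.982 -1.759
vertex 3.234 3.346 -1.673
vertex 2.61 3.589 -1.276
endloop
endfacet
facet normal -0.687 -0.724 0.063
outer loop
vertex 2.228 3.232 -2.421
vertex 2.552 2.982 -1.759
vertex 1.988 3.519 -1.738
endloop
endfacet
facet normal -0.542 -0.019 -0.840
outer loop
vertex 2.71 3.751 -2.744
vertex 2.228 3.232 -2.421
vertex 2.086 3.994 -2.347
endloop
endfacet
facet normal 0.470 0.522 -0.712
outer loop
vertex 3.332 3.821 -2.282
vertex 2.71 3.751 -2.744
vertex 2.768 4.358 -2.261
endloop
endfacet

endsolid


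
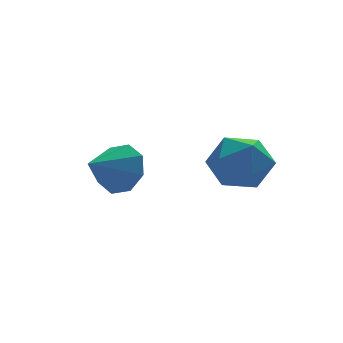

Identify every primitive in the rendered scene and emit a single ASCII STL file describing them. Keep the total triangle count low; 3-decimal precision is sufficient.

solid 
facet normal 0.801 0.388 -0.457
outer loop
vertex -2.159 2.542 -0.256
vertex -2.588 2.849 -0.747
vertex -2.32 3.048 -0.109
endloop
endfacet
facet normal 0.026 -0.271 0.962
outer loop
vertex -2.159 2.542 -0.256
vertex -2.32 3.048 -0.109
vertex -3.452 2.431 -0.253
endloop
endfacet
facet normal 0.802 0.386 -0.457
outer loop
vertex -2.32 3.048 -0.109
vertex -2.588 2.849 -0.747
vertex -2.637 3.438 -0.336
endloop
endfacet
facet normal -0.281 0.302 0.911
outer loop
vertex -2.32 3.048 -0.109
vertex -2.637 3.438 -0.336
vertex -3.452 2.431 -0.253
endloop
endfacet
facet normal 0.802 0.386 -0.457
outer loop
vertex -2.637 3.438 -0.336
vertex -2.588 2.849 -0.747
vertex -2.925 3.482 -0.804
endloop
endfacet
facet normal -0.669 0.580 0.466
outer loop
vertex -2.637 3.438 -0.336
vertex -2.925 3.482 -0.804
vertex -3.452 2.431 -0.253
endloop
endfacet
facet normal 0.801 0.385 -0.458
outer loop
vertex -2.925 3.482 -0.804
vertex -2.588 2.849 -0.747
vertex -3.016 3.155 -1.238
endloop
endfacet
facet normal -0.910 0.399 -0.110
outer loop
vertex -2.925 3.482 -0.804
vertex -3.016 3.155 -1.238
vertex -3.452 2.431 -0.253
endloop
endfacet
facet normal 0.801 0.386 -0.458
outer loop
vertex -3.016 3.155 -1.238
vertex -2.588 2.849 -0.747
vertex -2.856 2.649 -1.385
endloop
endfacet
facet normal -0.866 -0.134 -0.482
outer loop
vertex -3.016 3.155 -1.238
vertex -2.856 2.649 -1.385
vertex -3.452 2.431 -0.253
endloop
endfacet
facet normal 0.800 0.387 -0.458
outer loop
vertex -2.856 2.649 -1.385
vertex -2.588 2.849 -0.747
vertex -2.538 2.26 -1.158
endloop
endfacet
facet normal -0.559 -0.708 -0.431
outer loop
vertex -2.856 2.649 -1.385
vertex -2.538 2.26 -1.158
vertex -3.452 2.431 -0.253
endloop
endfacet
facet normal 0.801 0.387 -0.457
outer loop
vertex -2.538 2.26 -1.158
vertex -2.588 2.849 -0.747
vertex -2.25 2.215 -0.691
endloop
endfacet
facet normal -0.173 -0.985 0.012
outer loop
vertex -2.538 2.26 -1.158
vertex -2.25 2.215 -0.691
vertex -3.452 2.431 -0.253
endloop
endfacet
facet normal 0.801 0.386 -0.458
outer loop
vertex -2.25 2.215 -0.691
vertex -2.588 2.849 -0.747
vertex -2.159 2.542 -0.256
endloop
endfacet
facet normal 0.070 -0.804 0.590
outer loop
vertex -2.25 2.215 -0.691
vertex -2.159 2.542 -0.256
vertex -3.452 2.431 -0.253
endloop
endfacet
facet normal -0.411 0.831 -0.375
outer loop
vertex -0.594 1.332 -0.671
vertex -1.125 1.344 -0.061
vertex -0.416 1.728 0.012
endloop
endfacet
facet normal 0.284 0.796 -0.535
outer loop
vertex -0.594 1.332 -0.671
vertex -0.416 1.728 0.012
vertex 0.15 1.28 -0.354
endloop
endfacet
facet normal 0.396 0.191 -0.898
outer loop
vertex -0.594 1.332 -0.671
vertex 0.15 1.28 -0.354
vertex -0.209 0.619 -0.653
endloop
endfacet
facet normal -0.229 -0.148 -0.962
outer loop
vertex -0.594 1.332 -0.671
vertex -0.209 0.619 -0.653
vertex -0.997 0.659 -0.472
endloop
endfacet
facet normal -0.728 0.247 -0.639
outer loop
vertex -0.594 1.332 -0.671
vertex -0.997 0.659 -0.472
vertex -1.125 1.344 -0.061
endloop
endfacet
facet normal 0.649 0.757 0.077
outer loop
vertex 0.15 1.28 -0.354
vertex -0.416 1.728 0.012
vertex 0.077 1.261 0.452
endloop
endfacet
facet normal -0.475 0.814 0.334
outer loop
vertex -0.416 1.728 0.012
vertex -1.125 1.344 -0.061
vertex -0.711 1.301 0.633
endloop
endfacet
facet normal -0.987 -0.129 -0.092
outer loop
vertex -1.125 1.344 -0.061
vertex -0.997 0.659 -0.472
vertex -1.07 0.64 0.334
endloop
endfacet
facet normal -0.180 -0.769 -0.614
outer loop
vertex -0.997 0.659 -0.472
vertex -0.209 0.619 -0.653
vertex -0.504 0.192 -0.032
endloop
endfacet
facet normal 0.831 -0.221 -0.510
outer loop
vertex -0.209 0.619 -0.653
vertex 0.15 1.28 -0.354
vertex 0.205 0.576 0.041
endloop
endfacet
facet normal 0.229 0.148 0.962
outer loop
vertex -0.326 0.588 0.651
vertex 0.077 1.261 0.452
vertex -0.711 1.301 0.633
endloop
endfacet
facet normal -0.396 -0.191 0.898
outer loop
vertex -0.326 0.588 0.651
vertex -0.711 1.301 0.633
vertex -1.07 0.64 0.334
endloop
endfacet
facet normal -0.284 -0.796 0.535
outer loop
vertex -0.326 0.588 0.651
vertex -1.07 0.64 0.334
vertex -0.504 0.192 -0.032
endloop
endfacet
facet normal 0.411 -0.831 0.375
outer loop
vertex -0.326 0.588 0.651
vertex -0.504 0.192 -0.032
vertex 0.205 0.576 0.041
endloop
endfacet
facet normal 0.728 -0.247 0.639
outer loop
vertex -0.326 0.588 0.651
vertex 0.205 0.576 0.041
vertex 0.077 1.261 0.452
endloop
endfacet
facet normal 0.180 0.769 0.614
outer loop
vertex -0.711 1.301 0.633
vertex 0.077 1.261 0.452
vertex -0.416 1.728 0.012
endloop
endfacet
facet normal -0.831 0.221 0.510
outer loop
vertex -1.07 0.64 0.334
vertex -0.711 1.301 0.633
vertex -1.125 1.344 -0.061
endloop
endfacet
facet normal -0.649 -0.757 -0.077
outer loop
vertex -0.504 0.192 -0.032
vertex -1.07 0.64 0.334
vertex -0.997 0.659 -0.472
endloop
endfacet
facet normal 0.475 -0.814 -0.334
outer loop
vertex 0.205 0.576 0.041
vertex -0.504 0.192 -0.032
vertex -0.209 0.619 -0.653
endloop
endfacet
facet normal 0.987 0.129 0.092
outer loop
vertex 0.077 1.261 0.452
vertex 0.205 0.576 0.041
vertex 0.15 1.28 -0.354
endloop
endfacet

endsolid


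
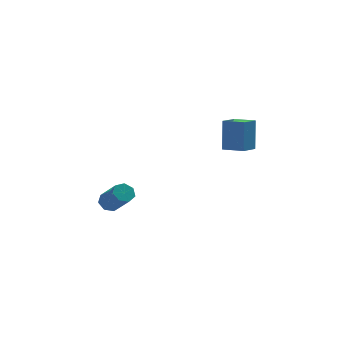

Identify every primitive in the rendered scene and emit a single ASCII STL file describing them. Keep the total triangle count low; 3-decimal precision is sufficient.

solid 
facet normal -0.739 0.656 -0.151
outer loop
vertex 1.372 -0.334 3.053
vertex 2.047 0.362 2.772
vertex 1.251 -0.806 1.592
endloop
endfacet
facet normal -0.669 -0.690 0.278
outer loop
vertex 2.013 -1.482 1.748
vertex 1.372 -0.334 3.053
vertex 1.251 -0.806 1.592
endloop
endfacet
facet normal -0.739 0.657 -0.151
outer loop
vertex 1.251 -0.806 1.592
vertex 2.047 0.362 2.772
vertex 1.927 -0.11 1.311
endloop
endfacet
facet normal -0.078 -0.307 -0.948
outer loop
vertex 1.927 -0.11 1.311
vertex 2.013 -1.482 1.748
vertex 1.251 -0.806 1.592
endloop
endfacet
facet normal 0.078 0.307 0.948
outer loop
vertex 1.372 -0.334 3.053
vertex 2.809 -0.314 2.928
vertex 2.047 0.362 2.772
endloop
endfacet
facet normal -0.669 -0.689 0.278
outer loop
vertex 2.133 -1.01 3.209
vertex 1.372 -0.334 3.053
vertex 2.013 -1.482 1.748
endloop
endfacet
facet normal 0.078 0.307 0.949
outer loop
vertex 2.133 -1.01 3.209
vertex 2.809 -0.314 2.928
vertex 1.372 -0.334 3.053
endloop
endfacet
facet normal 0.669 0.690 -0.278
outer loop
vertex 2.047 0.362 2.772
vertex 2.809 -0.314 2.928
vertex 1.927 -0.11 1.311
endloop
endfacet
facet normal -0.078 -0.307 -0.948
outer loop
vertex 2.688 -0.786 1.467
vertex 2.013 -1.482 1.748
vertex 1.927 -0.11 1.311
endloop
endfacet
facet normal 0.669 0.689 -0.278
outer loop
vertex 1.927 -0.11 1.311
vertex 2.809 -0.314 2.928
vertex 2.688 -0.786 1.467
endloop
endfacet
facet normal 0.739 -0.656 0.151
outer loop
vertex 2.688 -0.786 1.467
vertex 2.133 -1.01 3.209
vertex 2.013 -1.482 1.748
endloop
endfacet
facet normal 0.739 -0.657 0.151
outer loop
vertex 2.809 -0.314 2.928
vertex 2.133 -1.01 3.209
vertex 2.688 -0.786 1.467
endloop
endfacet
facet normal -0.322 0.645 -0.693
outer loop
vertex -2.292 3.9 -3.929
vertex -2.782 3.943 -3.661
vertex -2.318 4.249 -3.592
endloop
endfacet
facet normal 0.945 0.261 -0.198
outer loop
vertex -2.292 3.9 -3.929
vertex -2.318 4.249 -3.592
vertex -1.788 2.895 -2.847
endloop
endfacet
facet normal 0.945 0.261 -0.198
outer loop
vertex -1.788 2.895 -2.847
vertex -2.318 4.249 -3.592
vertex -1.814 3.244 -2.51
endloop
endfacet
facet normal 0.324 -0.645 0.693
outer loop
vertex -1.788 2.895 -2.847
vertex -1.814 3.244 -2.51
vertex -2.278 2.937 -2.579
endloop
endfacet
facet normal -0.322 0.644 -0.694
outer loop
vertex -2.318 4.249 -3.592
vertex -2.782 3.943 -3.661
vertex -2.694 4.368 -3.307
endloop
endfacet
facet normal 0.547 0.725 0.419
outer loop
vertex -2.318 4.249 -3.592
vertex -2.694 4.368 -3.307
vertex -1.814 3.244 -2.51
endloop
endfacet
facet normal 0.546 0.725 0.420
outer loop
vertex -1.814 3.244 -2.51
vertex -2.694 4.368 -3.307
vertex -2.19 3.362 -2.225
endloop
endfacet
facet normal 0.323 -0.644 0.693
outer loop
vertex -1.814 3.244 -2.51
vertex -2.19 3.362 -2.225
vertex -2.278 2.937 -2.579
endloop
endfacet
facet normal -0.325 0.644 -0.693
outer loop
vertex -2.694 4.368 -3.307
vertex -2.782 3.943 -3.661
vertex -3.135 4.166 -3.288
endloop
endfacet
facet normal -0.263 0.642 0.720
outer loop
vertex -2.694 4.368 -3.307
vertex -3.135 4.166 -3.288
vertex -2.19 3.362 -2.225
endloop
endfacet
facet normal -0.263 0.643 0.720
outer loop
vertex -2.19 3.362 -2.225
vertex -3.135 4.166 -3.288
vertex -2.632 3.161 -2.207
endloop
endfacet
facet normal 0.321 -0.644 0.694
outer loop
vertex -2.19 3.362 -2.225
vertex -2.632 3.161 -2.207
vertex -2.278 2.937 -2.579
endloop
endfacet
facet normal -0.324 0.645 -0.692
outer loop
vertex -3.135 4.166 -3.288
vertex -2.782 3.943 -3.661
vertex -3.311 3.796 -3.55
endloop
endfacet
facet normal -0.875 0.077 0.479
outer loop
vertex -3.135 4.166 -3.288
vertex -3.311 3.796 -3.55
vertex -2.632 3.161 -2.207
endloop
endfacet
facet normal -0.875 0.075 0.478
outer loop
vertex -2.632 3.161 -2.207
vertex -3.311 3.796 -3.55
vertex -2.807 2.791 -2.469
endloop
endfacet
facet normal 0.322 -0.644 0.694
outer loop
vertex -2.632 3.161 -2.207
vertex -2.807 2.791 -2.469
vertex -2.278 2.937 -2.579
endloop
endfacet
facet normal -0.324 0.644 -0.693
outer loop
vertex -3.311 3.796 -3.55
vertex -2.782 3.943 -3.661
vertex -3.088 3.537 -3.895
endloop
endfacet
facet normal -0.827 -0.548 -0.124
outer loop
vertex -3.311 3.796 -3.55
vertex -3.088 3.537 -3.895
vertex -2.807 2.791 -2.469
endloop
endfacet
facet normal -0.828 -0.547 -0.123
outer loop
vertex -2.807 2.791 -2.469
vertex -3.088 3.537 -3.895
vertex -2.584 2.531 -2.814
endloop
endfacet
facet normal 0.322 -0.644 0.694
outer loop
vertex -2.807 2.791 -2.469
vertex -2.584 2.531 -2.814
vertex -2.278 2.937 -2.579
endloop
endfacet
facet normal -0.324 0.644 -0.693
outer loop
vertex -3.088 3.537 -3.895
vertex -2.782 3.943 -3.661
vertex -2.635 3.583 -4.064
endloop
endfacet
facet normal -0.159 -0.759 -0.632
outer loop
vertex -3.088 3.537 -3.895
vertex -2.635 3.583 -4.064
vertex -2.584 2.531 -2.814
endloop
endfacet
facet normal -0.156 -0.759 -0.632
outer loop
vertex -2.584 2.531 -2.814
vertex -2.635 3.583 -4.064
vertex -2.131 2.578 -2.982
endloop
endfacet
facet normal 0.324 -0.645 0.692
outer loop
vertex -2.584 2.531 -2.814
vertex -2.131 2.578 -2.982
vertex -2.278 2.937 -2.579
endloop
endfacet
facet normal -0.323 0.644 -0.693
outer loop
vertex -2.635 3.583 -4.064
vertex -2.782 3.943 -3.661
vertex -2.292 3.9 -3.929
endloop
endfacet
facet normal 0.631 -0.400 -0.665
outer loop
vertex -2.635 3.583 -4.064
vertex -2.292 3.9 -3.929
vertex -2.131 2.578 -2.982
endloop
endfacet
facet normal 0.631 -0.400 -0.665
outer loop
vertex -2.131 2.578 -2.982
vertex -2.292 3.9 -3.929
vertex -1.788 2.895 -2.847
endloop
endfacet
facet normal 0.323 -0.645 0.692
outer loop
vertex -2.131 2.578 -2.982
vertex -1.788 2.895 -2.847
vertex -2.278 2.937 -2.579
endloop
endfacet

endsolid
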